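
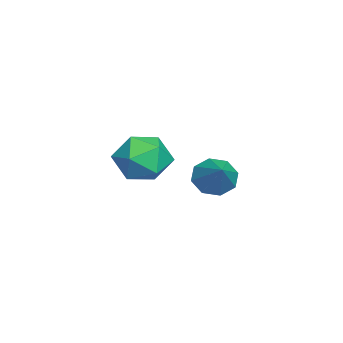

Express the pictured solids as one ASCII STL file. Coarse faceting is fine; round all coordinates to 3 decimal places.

solid 
facet normal -0.966 0.061 0.251
outer loop
vertex -1.676 2.199 3.488
vertex -1.599 1.614 3.927
vertex -1.487 2.29 4.193
endloop
endfacet
facet normal -0.701 0.707 0.097
outer loop
vertex -1.676 2.199 3.488
vertex -1.487 2.29 4.193
vertex -1.157 2.689 3.67
endloop
endfacet
facet normal -0.449 0.688 -0.570
outer loop
vertex -1.676 2.199 3.488
vertex -1.157 2.689 3.67
vertex -1.066 2.259 3.08
endloop
endfacet
facet normal -0.558 0.031 -0.829
outer loop
vertex -1.676 2.199 3.488
vertex -1.066 2.259 3.08
vertex -1.339 1.594 3.239
endloop
endfacet
facet normal -0.877 -0.357 -0.321
outer loop
vertex -1.676 2.199 3.488
vertex -1.339 1.594 3.239
vertex -1.599 1.614 3.927
endloop
endfacet
facet normal -0.153 0.830 0.536
outer loop
vertex -1.157 2.689 3.67
vertex -1.487 2.29 4.193
vertex -0.761 2.406 4.221
endloop
endfacet
facet normal -0.582 -0.213 0.785
outer loop
vertex -1.487 2.29 4.193
vertex -1.599 1.614 3.927
vertex -1.034 1.741 4.38
endloop
endfacet
facet normal -0.439 -0.887 -0.140
outer loop
vertex -1.599 1.614 3.927
vertex -1.339 1.594 3.239
vertex -0.943 1.311 3.79
endloop
endfacet
facet normal 0.079 -0.262 -0.962
outer loop
vertex -1.339 1.594 3.239
vertex -1.066 2.259 3.08
vertex -0.613 1.71 3.267
endloop
endfacet
facet normal 0.256 0.800 -0.543
outer loop
vertex -1.066 2.259 3.08
vertex -1.157 2.689 3.67
vertex -0.501 2.386 3.533
endloop
endfacet
facet normal 0.558 -0.031 0.829
outer loop
vertex -0.424 1.801 3.972
vertex -0.761 2.406 4.221
vertex -1.034 1.741 4.38
endloop
endfacet
facet normal 0.449 -0.688 0.570
outer loop
vertex -0.424 1.801 3.972
vertex -1.034 1.741 4.38
vertex -0.943 1.311 3.79
endloop
endfacet
facet normal 0.701 -0.707 -0.097
outer loop
vertex -0.424 1.801 3.972
vertex -0.943 1.311 3.79
vertex -0.613 1.71 3.267
endloop
endfacet
facet normal 0.966 -0.061 -0.251
outer loop
vertex -0.424 1.801 3.972
vertex -0.613 1.71 3.267
vertex -0.501 2.386 3.533
endloop
endfacet
facet normal 0.877 0.357 0.321
outer loop
vertex -0.424 1.801 3.972
vertex -0.501 2.386 3.533
vertex -0.761 2.406 4.221
endloop
endfacet
facet normal -0.079 0.262 0.962
outer loop
vertex -1.034 1.741 4.38
vertex -0.761 2.406 4.221
vertex -1.487 2.29 4.193
endloop
endfacet
facet normal -0.256 -0.800 0.543
outer loop
vertex -0.943 1.311 3.79
vertex -1.034 1.741 4.38
vertex -1.599 1.614 3.927
endloop
endfacet
facet normal 0.153 -0.830 -0.536
outer loop
vertex -0.613 1.71 3.267
vertex -0.943 1.311 3.79
vertex -1.339 1.594 3.239
endloop
endfacet
facet normal 0.582 0.213 -0.785
outer loop
vertex -0.501 2.386 3.533
vertex -0.613 1.71 3.267
vertex -1.066 2.259 3.08
endloop
endfacet
facet normal 0.439 0.887 0.140
outer loop
vertex -0.761 2.406 4.221
vertex -0.501 2.386 3.533
vertex -1.157 2.689 3.67
endloop
endfacet
facet normal -0.789 -0.227 -0.571
outer loop
vertex -3.589 3.475 1.435
vertex -3.882 3.308 1.906
vertex -3.818 3.808 1.619
endloop
endfacet
facet normal 0.632 0.659 -0.406
outer loop
vertex -3.589 3.475 1.435
vertex -3.818 3.808 1.619
vertex -2.958 3.572 2.574
endloop
endfacet
facet normal -0.790 -0.226 -0.570
outer loop
vertex -3.818 3.808 1.619
vertex -3.882 3.308 1.906
vertex -4.084 3.848 1.972
endloop
endfacet
facet normal 0.213 0.976 0.050
outer loop
vertex -3.818 3.808 1.619
vertex -4.084 3.848 1.972
vertex -2.958 3.572 2.574
endloop
endfacet
facet normal -0.790 -0.226 -0.570
outer loop
vertex -4.084 3.848 1.972
vertex -3.882 3.308 1.906
vertex -4.232 3.571 2.287
endloop
endfacet
facet normal -0.139 0.775 0.616
outer loop
vertex -4.084 3.848 1.972
vertex -4.232 3.571 2.287
vertex -2.958 3.572 2.574
endloop
endfacet
facet normal -0.790 -0.225 -0.570
outer loop
vertex -4.232 3.571 2.287
vertex -3.882 3.308 1.906
vertex -4.175 3.141 2.378
endloop
endfacet
facet normal -0.217 0.175 0.961
outer loop
vertex -4.232 3.571 2.287
vertex -4.175 3.141 2.378
vertex -2.958 3.572 2.574
endloop
endfacet
facet normal -0.790 -0.226 -0.570
outer loop
vertex -4.175 3.141 2.378
vertex -3.882 3.308 1.906
vertex -3.946 2.808 2.193
endloop
endfacet
facet normal 0.025 -0.472 0.881
outer loop
vertex -4.175 3.141 2.378
vertex -3.946 2.808 2.193
vertex -2.958 3.572 2.574
endloop
endfacet
facet normal -0.790 -0.226 -0.570
outer loop
vertex -3.946 2.808 2.193
vertex -3.882 3.308 1.906
vertex -3.68 2.768 1.84
endloop
endfacet
facet normal 0.445 -0.788 0.425
outer loop
vertex -3.946 2.808 2.193
vertex -3.68 2.768 1.84
vertex -2.958 3.572 2.574
endloop
endfacet
facet normal -0.789 -0.225 -0.571
outer loop
vertex -3.68 2.768 1.84
vertex -3.882 3.308 1.906
vertex -3.532 3.045 1.526
endloop
endfacet
facet normal 0.797 -0.587 -0.142
outer loop
vertex -3.68 2.768 1.84
vertex -3.532 3.045 1.526
vertex -2.958 3.572 2.574
endloop
endfacet
facet normal -0.789 -0.225 -0.571
outer loop
vertex -3.532 3.045 1.526
vertex -3.882 3.308 1.906
vertex -3.589 3.475 1.435
endloop
endfacet
facet normal 0.874 0.013 -0.485
outer loop
vertex -3.532 3.045 1.526
vertex -3.589 3.475 1.435
vertex -2.958 3.572 2.574
endloop
endfacet

endsolid


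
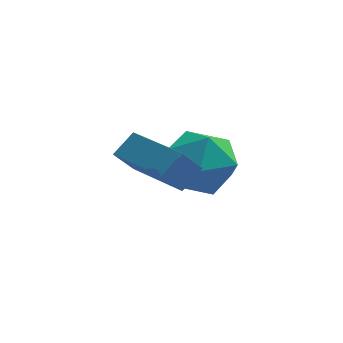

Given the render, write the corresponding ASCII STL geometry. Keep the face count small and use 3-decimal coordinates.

solid 
facet normal -0.532 0.846 0.043
outer loop
vertex 2.51 -1.029 -0.999
vertex 1.576 -1.623 -0.868
vertex 2.161 -1.3 0.024
endloop
endfacet
facet normal 0.129 0.947 0.295
outer loop
vertex 2.51 -1.029 -0.999
vertex 2.161 -1.3 0.024
vertex 3.244 -1.368 -0.231
endloop
endfacet
facet normal 0.590 0.776 -0.222
outer loop
vertex 2.51 -1.029 -0.999
vertex 3.244 -1.368 -0.231
vertex 3.328 -1.732 -1.281
endloop
endfacet
facet normal 0.216 0.569 -0.793
outer loop
vertex 2.51 -1.029 -0.999
vertex 3.328 -1.732 -1.281
vertex 2.297 -1.89 -1.675
endloop
endfacet
facet normal -0.478 0.613 -0.630
outer loop
vertex 2.51 -1.029 -0.999
vertex 2.297 -1.89 -1.675
vertex 1.576 -1.623 -0.868
endloop
endfacet
facet normal 0.228 0.496 0.838
outer loop
vertex 3.244 -1.368 -0.231
vertex 2.161 -1.3 0.024
vertex 2.763 -2.17 0.375
endloop
endfacet
facet normal -0.839 0.332 0.430
outer loop
vertex 2.161 -1.3 0.024
vertex 1.576 -1.623 -0.868
vertex 1.732 -2.328 -0.019
endloop
endfacet
facet normal -0.752 -0.045 -0.657
outer loop
vertex 1.576 -1.623 -0.868
vertex 2.297 -1.89 -1.675
vertex 1.816 -2.692 -1.069
endloop
endfacet
facet normal 0.370 -0.116 -0.922
outer loop
vertex 2.297 -1.89 -1.675
vertex 3.328 -1.732 -1.281
vertex 2.899 -2.76 -1.324
endloop
endfacet
facet normal 0.976 0.219 0.002
outer loop
vertex 3.328 -1.732 -1.281
vertex 3.244 -1.368 -0.231
vertex 3.484 -2.437 -0.432
endloop
endfacet
facet normal -0.216 -0.569 0.793
outer loop
vertex 2.55 -3.031 -0.301
vertex 2.763 -2.17 0.375
vertex 1.732 -2.328 -0.019
endloop
endfacet
facet normal -0.590 -0.776 0.222
outer loop
vertex 2.55 -3.031 -0.301
vertex 1.732 -2.328 -0.019
vertex 1.816 -2.692 -1.069
endloop
endfacet
facet normal -0.129 -0.947 -0.295
outer loop
vertex 2.55 -3.031 -0.301
vertex 1.816 -2.692 -1.069
vertex 2.899 -2.76 -1.324
endloop
endfacet
facet normal 0.532 -0.846 -0.043
outer loop
vertex 2.55 -3.031 -0.301
vertex 2.899 -2.76 -1.324
vertex 3.484 -2.437 -0.432
endloop
endfacet
facet normal 0.478 -0.613 0.630
outer loop
vertex 2.55 -3.031 -0.301
vertex 3.484 -2.437 -0.432
vertex 2.763 -2.17 0.375
endloop
endfacet
facet normal -0.370 0.116 0.922
outer loop
vertex 1.732 -2.328 -0.019
vertex 2.763 -2.17 0.375
vertex 2.161 -1.3 0.024
endloop
endfacet
facet normal -0.976 -0.219 -0.002
outer loop
vertex 1.816 -2.692 -1.069
vertex 1.732 -2.328 -0.019
vertex 1.576 -1.623 -0.868
endloop
endfacet
facet normal -0.228 -0.496 -0.838
outer loop
vertex 2.899 -2.76 -1.324
vertex 1.816 -2.692 -1.069
vertex 2.297 -1.89 -1.675
endloop
endfacet
facet normal 0.839 -0.332 -0.430
outer loop
vertex 3.484 -2.437 -0.432
vertex 2.899 -2.76 -1.324
vertex 3.328 -1.732 -1.281
endloop
endfacet
facet normal 0.752 0.045 0.657
outer loop
vertex 2.763 -2.17 0.375
vertex 3.484 -2.437 -0.432
vertex 3.244 -1.368 -0.231
endloop
endfacet
facet normal -0.556 -0.575 -0.600
outer loop
vertex 1.767 -5.107 0.922
vertex 0.509 -3.537 0.583
vertex 2.235 -4.874 0.265
endloop
endfacet
facet normal 0.616 -0.770 0.166
outer loop
vertex 2.691 -4.403 0.757
vertex 1.767 -5.107 0.922
vertex 2.235 -4.874 0.265
endloop
endfacet
facet normal -0.556 -0.575 -0.600
outer loop
vertex 2.235 -4.874 0.265
vertex 0.509 -3.537 0.583
vertex 0.977 -3.304 -0.074
endloop
endfacet
facet normal 0.557 0.278 -0.782
outer loop
vertex 0.977 -3.304 -0.074
vertex 2.691 -4.403 0.757
vertex 2.235 -4.874 0.265
endloop
endfacet
facet normal -0.557 -0.278 0.782
outer loop
vertex 1.767 -5.107 0.922
vertex 0.965 -3.066 1.075
vertex 0.509 -3.537 0.583
endloop
endfacet
facet normal 0.616 -0.770 0.166
outer loop
vertex 2.223 -4.636 1.414
vertex 1.767 -5.107 0.922
vertex 2.691 -4.403 0.757
endloop
endfacet
facet normal -0.557 -0.278 0.782
outer loop
vertex 2.223 -4.636 1.414
vertex 0.965 -3.066 1.075
vertex 1.767 -5.107 0.922
endloop
endfacet
facet normal -0.616 0.770 -0.166
outer loop
vertex 0.509 -3.537 0.583
vertex 0.965 -3.066 1.075
vertex 0.977 -3.304 -0.074
endloop
endfacet
facet normal 0.557 0.278 -0.782
outer loop
vertex 1.433 -2.833 0.418
vertex 2.691 -4.403 0.757
vertex 0.977 -3.304 -0.074
endloop
endfacet
facet normal -0.616 0.770 -0.166
outer loop
vertex 0.977 -3.304 -0.074
vertex 0.965 -3.066 1.075
vertex 1.433 -2.833 0.418
endloop
endfacet
facet normal 0.556 0.575 0.600
outer loop
vertex 1.433 -2.833 0.418
vertex 2.223 -4.636 1.414
vertex 2.691 -4.403 0.757
endloop
endfacet
facet normal 0.556 0.575 0.600
outer loop
vertex 0.965 -3.066 1.075
vertex 2.223 -4.636 1.414
vertex 1.433 -2.833 0.418
endloop
endfacet

endsolid


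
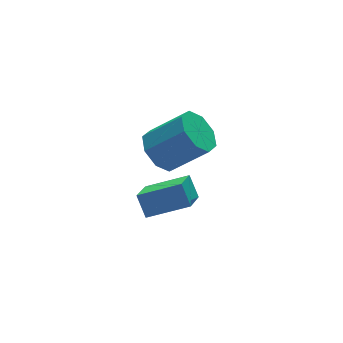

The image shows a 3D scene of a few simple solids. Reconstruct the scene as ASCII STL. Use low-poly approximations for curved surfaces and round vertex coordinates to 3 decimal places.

solid 
facet normal -0.629 0.402 -0.666
outer loop
vertex 1.882 3.204 0.397
vertex 1.221 2.358 0.511
vertex 1.323 3.318 0.994
endloop
endfacet
facet normal 0.382 0.905 0.185
outer loop
vertex 1.882 3.204 0.397
vertex 1.323 3.318 0.994
vertex 3.221 2.348 1.815
endloop
endfacet
facet normal 0.383 0.905 0.185
outer loop
vertex 3.221 2.348 1.815
vertex 1.323 3.318 0.994
vertex 2.661 2.463 2.412
endloop
endfacet
facet normal 0.628 -0.402 0.667
outer loop
vertex 3.221 2.348 1.815
vertex 2.661 2.463 2.412
vertex 2.559 1.502 1.929
endloop
endfacet
facet normal -0.628 0.402 -0.666
outer loop
vertex 1.323 3.318 0.994
vertex 1.221 2.358 0.511
vertex 0.703 2.87 1.308
endloop
endfacet
facet normal -0.208 0.738 0.642
outer loop
vertex 1.323 3.318 0.994
vertex 0.703 2.87 1.308
vertex 2.661 2.463 2.412
endloop
endfacet
facet normal -0.208 0.738 0.641
outer loop
vertex 2.661 2.463 2.412
vertex 0.703 2.87 1.308
vertex 2.042 2.015 2.727
endloop
endfacet
facet normal 0.629 -0.401 0.666
outer loop
vertex 2.661 2.463 2.412
vertex 2.042 2.015 2.727
vertex 2.559 1.502 1.929
endloop
endfacet
facet normal -0.629 0.401 -0.666
outer loop
vertex 0.703 2.87 1.308
vertex 1.221 2.358 0.511
vertex 0.387 2.122 1.156
endloop
endfacet
facet normal -0.677 0.139 0.723
outer loop
vertex 0.703 2.87 1.308
vertex 0.387 2.122 1.156
vertex 2.042 2.015 2.727
endloop
endfacet
facet normal -0.677 0.138 0.723
outer loop
vertex 2.042 2.015 2.727
vertex 0.387 2.122 1.156
vertex 1.726 1.266 2.574
endloop
endfacet
facet normal 0.629 -0.401 0.666
outer loop
vertex 2.042 2.015 2.727
vertex 1.726 1.266 2.574
vertex 2.559 1.502 1.929
endloop
endfacet
facet normal -0.629 0.402 -0.666
outer loop
vertex 0.387 2.122 1.156
vertex 1.221 2.358 0.511
vertex 0.559 1.512 0.625
endloop
endfacet
facet normal -0.749 -0.542 0.380
outer loop
vertex 0.387 2.122 1.156
vertex 0.559 1.512 0.625
vertex 1.726 1.266 2.574
endloop
endfacet
facet normal -0.749 -0.542 0.380
outer loop
vertex 1.726 1.266 2.574
vertex 0.559 1.512 0.625
vertex 1.898 0.656 2.043
endloop
endfacet
facet normal 0.629 -0.402 0.665
outer loop
vertex 1.726 1.266 2.574
vertex 1.898 0.656 2.043
vertex 2.559 1.502 1.929
endloop
endfacet
facet normal -0.628 0.402 -0.667
outer loop
vertex 0.559 1.512 0.625
vertex 1.221 2.358 0.511
vertex 1.119 1.397 0.028
endloop
endfacet
facet normal -0.383 -0.905 -0.185
outer loop
vertex 0.559 1.512 0.625
vertex 1.119 1.397 0.028
vertex 1.898 0.656 2.043
endloop
endfacet
facet normal -0.382 -0.905 -0.185
outer loop
vertex 1.898 0.656 2.043
vertex 1.119 1.397 0.028
vertex 2.457 0.542 1.446
endloop
endfacet
facet normal 0.629 -0.402 0.666
outer loop
vertex 1.898 0.656 2.043
vertex 2.457 0.542 1.446
vertex 2.559 1.502 1.929
endloop
endfacet
facet normal -0.629 0.401 -0.666
outer loop
vertex 1.119 1.397 0.028
vertex 1.221 2.358 0.511
vertex 1.738 1.845 -0.287
endloop
endfacet
facet normal 0.208 -0.738 -0.641
outer loop
vertex 1.119 1.397 0.028
vertex 1.738 1.845 -0.287
vertex 2.457 0.542 1.446
endloop
endfacet
facet normal 0.209 -0.738 -0.642
outer loop
vertex 2.457 0.542 1.446
vertex 1.738 1.845 -0.287
vertex 3.077 0.99 1.132
endloop
endfacet
facet normal 0.628 -0.402 0.666
outer loop
vertex 2.457 0.542 1.446
vertex 3.077 0.99 1.132
vertex 2.559 1.502 1.929
endloop
endfacet
facet normal -0.629 0.401 -0.666
outer loop
vertex 1.738 1.845 -0.287
vertex 1.221 2.358 0.511
vertex 2.054 2.594 -0.134
endloop
endfacet
facet normal 0.677 -0.138 -0.723
outer loop
vertex 1.738 1.845 -0.287
vertex 2.054 2.594 -0.134
vertex 3.077 0.99 1.132
endloop
endfacet
facet normal 0.677 -0.139 -0.723
outer loop
vertex 3.077 0.99 1.132
vertex 2.054 2.594 -0.134
vertex 3.393 1.738 1.284
endloop
endfacet
facet normal 0.629 -0.401 0.666
outer loop
vertex 3.077 0.99 1.132
vertex 3.393 1.738 1.284
vertex 2.559 1.502 1.929
endloop
endfacet
facet normal -0.629 0.402 -0.665
outer loop
vertex 2.054 2.594 -0.134
vertex 1.221 2.358 0.511
vertex 1.882 3.204 0.397
endloop
endfacet
facet normal 0.749 0.542 -0.380
outer loop
vertex 2.054 2.594 -0.134
vertex 1.882 3.204 0.397
vertex 3.393 1.738 1.284
endloop
endfacet
facet normal 0.749 0.542 -0.380
outer loop
vertex 3.393 1.738 1.284
vertex 1.882 3.204 0.397
vertex 3.221 2.348 1.815
endloop
endfacet
facet normal 0.629 -0.402 0.666
outer loop
vertex 3.393 1.738 1.284
vertex 3.221 2.348 1.815
vertex 2.559 1.502 1.929
endloop
endfacet
facet normal -0.800 0.451 -0.395
outer loop
vertex 0.308 1.952 -3.335
vertex 0.296 2.698 -2.46
vertex 1.267 2.933 -4.158
endloop
endfacet
facet normal 0.010 -0.649 -0.761
outer loop
vertex 2.884 2.022 -3.36
vertex 0.308 1.952 -3.335
vertex 1.267 2.933 -4.158
endloop
endfacet
facet normal -0.800 0.451 -0.395
outer loop
vertex 1.267 2.933 -4.158
vertex 0.296 2.698 -2.46
vertex 1.255 3.679 -3.283
endloop
endfacet
facet normal 0.599 0.613 -0.515
outer loop
vertex 1.255 3.679 -3.283
vertex 2.884 2.022 -3.36
vertex 1.267 2.933 -4.158
endloop
endfacet
facet normal -0.599 -0.613 0.515
outer loop
vertex 0.308 1.952 -3.335
vertex 1.913 1.787 -1.662
vertex 0.296 2.698 -2.46
endloop
endfacet
facet normal 0.010 -0.649 -0.761
outer loop
vertex 1.925 1.041 -2.537
vertex 0.308 1.952 -3.335
vertex 2.884 2.022 -3.36
endloop
endfacet
facet normal -0.599 -0.613 0.515
outer loop
vertex 1.925 1.041 -2.537
vertex 1.913 1.787 -1.662
vertex 0.308 1.952 -3.335
endloop
endfacet
facet normal -0.010 0.649 0.761
outer loop
vertex 0.296 2.698 -2.46
vertex 1.913 1.787 -1.662
vertex 1.255 3.679 -3.283
endloop
endfacet
facet normal 0.599 0.613 -0.515
outer loop
vertex 2.872 2.768 -2.485
vertex 2.884 2.022 -3.36
vertex 1.255 3.679 -3.283
endloop
endfacet
facet normal -0.010 0.649 0.761
outer loop
vertex 1.255 3.679 -3.283
vertex 1.913 1.787 -1.662
vertex 2.872 2.768 -2.485
endloop
endfacet
facet normal 0.800 -0.451 0.395
outer loop
vertex 2.872 2.768 -2.485
vertex 1.925 1.041 -2.537
vertex 2.884 2.022 -3.36
endloop
endfacet
facet normal 0.800 -0.451 0.395
outer loop
vertex 1.913 1.787 -1.662
vertex 1.925 1.041 -2.537
vertex 2.872 2.768 -2.485
endloop
endfacet

endsolid


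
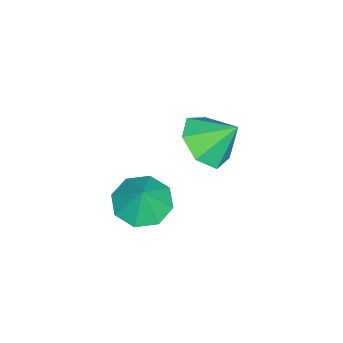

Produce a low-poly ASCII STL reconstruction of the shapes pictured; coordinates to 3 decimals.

solid 
facet normal -0.390 -0.146 -0.909
outer loop
vertex 2.869 -0.721 0.499
vertex 2.027 -0.766 0.867
vertex 2.556 -0.091 0.532
endloop
endfacet
facet normal 0.871 0.419 0.255
outer loop
vertex 2.869 -0.721 0.499
vertex 2.556 -0.091 0.532
vertex 2.433 -0.614 1.813
endloop
endfacet
facet normal -0.390 -0.145 -0.909
outer loop
vertex 2.556 -0.091 0.532
vertex 2.027 -0.766 0.867
vertex 1.933 0.143 0.762
endloop
endfacet
facet normal 0.444 0.814 0.375
outer loop
vertex 2.556 -0.091 0.532
vertex 1.933 0.143 0.762
vertex 2.433 -0.614 1.813
endloop
endfacet
facet normal -0.390 -0.145 -0.909
outer loop
vertex 1.933 0.143 0.762
vertex 2.027 -0.766 0.867
vertex 1.365 -0.154 1.053
endloop
endfacet
facet normal -0.097 0.785 0.612
outer loop
vertex 1.933 0.143 0.762
vertex 1.365 -0.154 1.053
vertex 2.433 -0.614 1.813
endloop
endfacet
facet normal -0.391 -0.146 -0.909
outer loop
vertex 1.365 -0.154 1.053
vertex 2.027 -0.766 0.867
vertex 1.185 -0.81 1.236
endloop
endfacet
facet normal -0.438 0.351 0.828
outer loop
vertex 1.365 -0.154 1.053
vertex 1.185 -0.81 1.236
vertex 2.433 -0.614 1.813
endloop
endfacet
facet normal -0.391 -0.145 -0.909
outer loop
vertex 1.185 -0.81 1.236
vertex 2.027 -0.766 0.867
vertex 1.498 -1.44 1.202
endloop
endfacet
facet normal -0.377 -0.236 0.896
outer loop
vertex 1.185 -0.81 1.236
vertex 1.498 -1.44 1.202
vertex 2.433 -0.614 1.813
endloop
endfacet
facet normal -0.390 -0.145 -0.909
outer loop
vertex 1.498 -1.44 1.202
vertex 2.027 -0.766 0.867
vertex 2.121 -1.675 0.972
endloop
endfacet
facet normal 0.049 -0.629 0.776
outer loop
vertex 1.498 -1.44 1.202
vertex 2.121 -1.675 0.972
vertex 2.433 -0.614 1.813
endloop
endfacet
facet normal -0.390 -0.145 -0.909
outer loop
vertex 2.121 -1.675 0.972
vertex 2.027 -0.766 0.867
vertex 2.689 -1.377 0.681
endloop
endfacet
facet normal 0.591 -0.601 0.538
outer loop
vertex 2.121 -1.675 0.972
vertex 2.689 -1.377 0.681
vertex 2.433 -0.614 1.813
endloop
endfacet
facet normal -0.390 -0.145 -0.909
outer loop
vertex 2.689 -1.377 0.681
vertex 2.027 -0.766 0.867
vertex 2.869 -0.721 0.499
endloop
endfacet
facet normal 0.932 -0.166 0.323
outer loop
vertex 2.689 -1.377 0.681
vertex 2.869 -0.721 0.499
vertex 2.433 -0.614 1.813
endloop
endfacet
facet normal 0.075 -0.708 -0.702
outer loop
vertex -0.534 -0.385 1.588
vertex -1.099 0.182 0.956
vertex -0.086 0.176 1.07
endloop
endfacet
facet normal 0.668 0.141 0.731
outer loop
vertex -0.534 -0.385 1.588
vertex -0.086 0.176 1.07
vertex -1.201 1.138 1.904
endloop
endfacet
facet normal 0.075 -0.707 -0.703
outer loop
vertex -0.086 0.176 1.07
vertex -1.099 0.182 0.956
vertex -0.401 0.742 0.467
endloop
endfacet
facet normal 0.728 0.647 0.227
outer loop
vertex -0.086 0.176 1.07
vertex -0.401 0.742 0.467
vertex -1.201 1.138 1.904
endloop
endfacet
facet normal 0.076 -0.708 -0.702
outer loop
vertex -0.401 0.742 0.467
vertex -1.099 0.182 0.956
vertex -1.242 0.886 0.231
endloop
endfacet
facet normal 0.208 0.967 -0.151
outer loop
vertex -0.401 0.742 0.467
vertex -1.242 0.886 0.231
vertex -1.201 1.138 1.904
endloop
endfacet
facet normal 0.075 -0.708 -0.702
outer loop
vertex -1.242 0.886 0.231
vertex -1.099 0.182 0.956
vertex -1.976 0.5 0.542
endloop
endfacet
facet normal -0.501 0.858 -0.117
outer loop
vertex -1.242 0.886 0.231
vertex -1.976 0.5 0.542
vertex -1.201 1.138 1.904
endloop
endfacet
facet normal 0.075 -0.708 -0.702
outer loop
vertex -1.976 0.5 0.542
vertex -1.099 0.182 0.956
vertex -2.05 -0.125 1.164
endloop
endfacet
facet normal -0.864 0.403 0.302
outer loop
vertex -1.976 0.5 0.542
vertex -2.05 -0.125 1.164
vertex -1.201 1.138 1.904
endloop
endfacet
facet normal 0.075 -0.708 -0.703
outer loop
vertex -2.05 -0.125 1.164
vertex -1.099 0.182 0.956
vertex -1.408 -0.519 1.629
endloop
endfacet
facet normal -0.608 -0.056 0.792
outer loop
vertex -2.05 -0.125 1.164
vertex -1.408 -0.519 1.629
vertex -1.201 1.138 1.904
endloop
endfacet
facet normal 0.076 -0.708 -0.702
outer loop
vertex -1.408 -0.519 1.629
vertex -1.099 0.182 0.956
vertex -0.534 -0.385 1.588
endloop
endfacet
facet normal 0.072 -0.172 0.982
outer loop
vertex -1.408 -0.519 1.629
vertex -0.534 -0.385 1.588
vertex -1.201 1.138 1.904
endloop
endfacet

endsolid


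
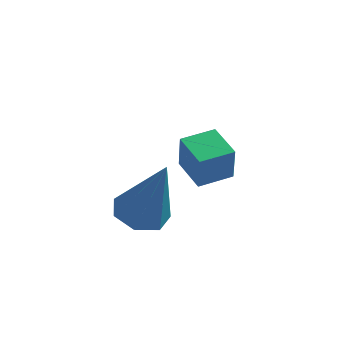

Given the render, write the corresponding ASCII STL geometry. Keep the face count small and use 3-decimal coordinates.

solid 
facet normal -0.340 0.107 -0.934
outer loop
vertex 3.034 -1.672 -0.72
vertex 2.429 -1.224 -0.448
vertex 3.156 -0.989 -0.686
endloop
endfacet
facet normal 0.984 -0.174 -0.042
outer loop
vertex 3.034 -1.672 -0.72
vertex 3.156 -0.989 -0.686
vertex 3.171 -1.456 1.588
endloop
endfacet
facet normal -0.340 0.106 -0.934
outer loop
vertex 3.156 -0.989 -0.686
vertex 2.429 -1.224 -0.448
vertex 2.731 -0.483 -0.474
endloop
endfacet
facet normal 0.784 0.609 0.120
outer loop
vertex 3.156 -0.989 -0.686
vertex 2.731 -0.483 -0.474
vertex 3.171 -1.456 1.588
endloop
endfacet
facet normal -0.341 0.106 -0.934
outer loop
vertex 2.731 -0.483 -0.474
vertex 2.429 -1.224 -0.448
vertex 2.079 -0.535 -0.242
endloop
endfacet
facet normal 0.074 0.908 0.413
outer loop
vertex 2.731 -0.483 -0.474
vertex 2.079 -0.535 -0.242
vertex 3.171 -1.456 1.588
endloop
endfacet
facet normal -0.339 0.107 -0.935
outer loop
vertex 2.079 -0.535 -0.242
vertex 2.429 -1.224 -0.448
vertex 1.69 -1.105 -0.166
endloop
endfacet
facet normal -0.611 0.499 0.615
outer loop
vertex 2.079 -0.535 -0.242
vertex 1.69 -1.105 -0.166
vertex 3.171 -1.456 1.588
endloop
endfacet
facet normal -0.340 0.106 -0.935
outer loop
vertex 1.69 -1.105 -0.166
vertex 2.429 -1.224 -0.448
vertex 1.858 -1.764 -0.302
endloop
endfacet
facet normal -0.756 -0.312 0.576
outer loop
vertex 1.69 -1.105 -0.166
vertex 1.858 -1.764 -0.302
vertex 3.171 -1.456 1.588
endloop
endfacet
facet normal -0.340 0.107 -0.934
outer loop
vertex 1.858 -1.764 -0.302
vertex 2.429 -1.224 -0.448
vertex 2.456 -2.017 -0.549
endloop
endfacet
facet normal -0.252 -0.912 0.324
outer loop
vertex 1.858 -1.764 -0.302
vertex 2.456 -2.017 -0.549
vertex 3.171 -1.456 1.588
endloop
endfacet
facet normal -0.340 0.107 -0.934
outer loop
vertex 2.456 -2.017 -0.549
vertex 2.429 -1.224 -0.448
vertex 3.034 -1.672 -0.72
endloop
endfacet
facet normal 0.522 -0.851 0.049
outer loop
vertex 2.456 -2.017 -0.549
vertex 3.034 -1.672 -0.72
vertex 3.171 -1.456 1.588
endloop
endfacet
facet normal -0.635 0.753 0.172
outer loop
vertex 2.838 1.483 0.552
vertex 3.654 2.157 0.615
vertex 2.762 1.682 -0.598
endloop
endfacet
facet normal -0.770 -0.635 -0.059
outer loop
vertex 3.486 0.823 -0.795
vertex 2.838 1.483 0.552
vertex 2.762 1.682 -0.598
endloop
endfacet
facet normal -0.635 0.753 0.172
outer loop
vertex 2.762 1.682 -0.598
vertex 3.654 2.157 0.615
vertex 3.578 2.356 -0.536
endloop
endfacet
facet normal -0.066 0.170 -0.983
outer loop
vertex 3.578 2.356 -0.536
vertex 3.486 0.823 -0.795
vertex 2.762 1.682 -0.598
endloop
endfacet
facet normal 0.065 -0.171 0.983
outer loop
vertex 2.838 1.483 0.552
vertex 4.378 1.298 0.418
vertex 3.654 2.157 0.615
endloop
endfacet
facet normal -0.770 -0.635 -0.059
outer loop
vertex 3.562 0.624 0.356
vertex 2.838 1.483 0.552
vertex 3.486 0.823 -0.795
endloop
endfacet
facet normal 0.065 -0.169 0.983
outer loop
vertex 3.562 0.624 0.356
vertex 4.378 1.298 0.418
vertex 2.838 1.483 0.552
endloop
endfacet
facet normal 0.770 0.635 0.059
outer loop
vertex 3.654 2.157 0.615
vertex 4.378 1.298 0.418
vertex 3.578 2.356 -0.536
endloop
endfacet
facet normal -0.065 0.170 -0.983
outer loop
vertex 4.302 1.497 -0.732
vertex 3.486 0.823 -0.795
vertex 3.578 2.356 -0.536
endloop
endfacet
facet normal 0.770 0.635 0.059
outer loop
vertex 3.578 2.356 -0.536
vertex 4.378 1.298 0.418
vertex 4.302 1.497 -0.732
endloop
endfacet
facet normal 0.635 -0.753 -0.172
outer loop
vertex 4.302 1.497 -0.732
vertex 3.562 0.624 0.356
vertex 3.486 0.823 -0.795
endloop
endfacet
facet normal 0.635 -0.753 -0.172
outer loop
vertex 4.378 1.298 0.418
vertex 3.562 0.624 0.356
vertex 4.302 1.497 -0.732
endloop
endfacet

endsolid


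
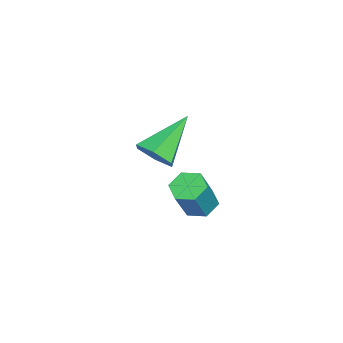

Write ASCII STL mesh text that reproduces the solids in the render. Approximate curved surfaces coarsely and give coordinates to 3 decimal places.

solid 
facet normal 0.695 -0.410 -0.590
outer loop
vertex -2.621 0.774 -3.205
vertex -3.203 0.665 -3.815
vertex -2.751 1.384 -3.782
endloop
endfacet
facet normal 0.435 0.666 0.606
outer loop
vertex -2.621 0.774 -3.205
vertex -2.751 1.384 -3.782
vertex -4.677 1.535 -2.565
endloop
endfacet
facet normal 0.696 -0.410 -0.589
outer loop
vertex -2.751 1.384 -3.782
vertex -3.203 0.665 -3.815
vertex -3.332 1.275 -4.392
endloop
endfacet
facet normal -0.021 0.987 -0.156
outer loop
vertex -2.751 1.384 -3.782
vertex -3.332 1.275 -4.392
vertex -4.677 1.535 -2.565
endloop
endfacet
facet normal 0.696 -0.410 -0.589
outer loop
vertex -3.332 1.275 -4.392
vertex -3.203 0.665 -3.815
vertex -3.784 0.556 -4.425
endloop
endfacet
facet normal -0.684 0.456 -0.569
outer loop
vertex -3.332 1.275 -4.392
vertex -3.784 0.556 -4.425
vertex -4.677 1.535 -2.565
endloop
endfacet
facet normal 0.696 -0.410 -0.589
outer loop
vertex -3.784 0.556 -4.425
vertex -3.203 0.665 -3.815
vertex -3.655 -0.054 -3.848
endloop
endfacet
facet normal -0.892 -0.396 -0.220
outer loop
vertex -3.784 0.556 -4.425
vertex -3.655 -0.054 -3.848
vertex -4.677 1.535 -2.565
endloop
endfacet
facet normal 0.695 -0.410 -0.590
outer loop
vertex -3.655 -0.054 -3.848
vertex -3.203 0.665 -3.815
vertex -3.073 0.055 -3.238
endloop
endfacet
facet normal -0.435 -0.718 0.543
outer loop
vertex -3.655 -0.054 -3.848
vertex -3.073 0.055 -3.238
vertex -4.677 1.535 -2.565
endloop
endfacet
facet normal 0.695 -0.410 -0.590
outer loop
vertex -3.073 0.055 -3.238
vertex -3.203 0.665 -3.815
vertex -2.621 0.774 -3.205
endloop
endfacet
facet normal 0.228 -0.187 0.955
outer loop
vertex -3.073 0.055 -3.238
vertex -2.621 0.774 -3.205
vertex -4.677 1.535 -2.565
endloop
endfacet
facet normal -0.499 0.141 -0.855
outer loop
vertex 0.193 2.615 -4.164
vertex -0.292 2.934 -3.828
vertex 0.228 3.278 -4.075
endloop
endfacet
facet normal 0.865 0.022 -0.501
outer loop
vertex 0.193 2.615 -4.164
vertex 0.228 3.278 -4.075
vertex 0.996 2.388 -2.787
endloop
endfacet
facet normal 0.865 0.022 -0.501
outer loop
vertex 0.996 2.388 -2.787
vertex 0.228 3.278 -4.075
vertex 1.031 3.051 -2.698
endloop
endfacet
facet normal 0.499 -0.141 0.855
outer loop
vertex 0.996 2.388 -2.787
vertex 1.031 3.051 -2.698
vertex 0.512 2.706 -2.452
endloop
endfacet
facet normal -0.499 0.141 -0.855
outer loop
vertex 0.228 3.278 -4.075
vertex -0.292 2.934 -3.828
vertex -0.257 3.597 -3.739
endloop
endfacet
facet normal 0.477 0.868 -0.135
outer loop
vertex 0.228 3.278 -4.075
vertex -0.257 3.597 -3.739
vertex 1.031 3.051 -2.698
endloop
endfacet
facet normal 0.477 0.868 -0.135
outer loop
vertex 1.031 3.051 -2.698
vertex -0.257 3.597 -3.739
vertex 0.546 3.37 -2.363
endloop
endfacet
facet normal 0.499 -0.140 0.855
outer loop
vertex 1.031 3.051 -2.698
vertex 0.546 3.37 -2.363
vertex 0.512 2.706 -2.452
endloop
endfacet
facet normal -0.499 0.141 -0.855
outer loop
vertex -0.257 3.597 -3.739
vertex -0.292 2.934 -3.828
vertex -0.776 3.252 -3.493
endloop
endfacet
facet normal -0.388 0.846 0.366
outer loop
vertex -0.257 3.597 -3.739
vertex -0.776 3.252 -3.493
vertex 0.546 3.37 -2.363
endloop
endfacet
facet normal -0.388 0.846 0.366
outer loop
vertex 0.546 3.37 -2.363
vertex -0.776 3.252 -3.493
vertex 0.027 3.025 -2.116
endloop
endfacet
facet normal 0.500 -0.140 0.855
outer loop
vertex 0.546 3.37 -2.363
vertex 0.027 3.025 -2.116
vertex 0.512 2.706 -2.452
endloop
endfacet
facet normal -0.499 0.141 -0.855
outer loop
vertex -0.776 3.252 -3.493
vertex -0.292 2.934 -3.828
vertex -0.811 2.589 -3.582
endloop
endfacet
facet normal -0.865 -0.022 0.501
outer loop
vertex -0.776 3.252 -3.493
vertex -0.811 2.589 -3.582
vertex 0.027 3.025 -2.116
endloop
endfacet
facet normal -0.865 -0.022 0.501
outer loop
vertex 0.027 3.025 -2.116
vertex -0.811 2.589 -3.582
vertex -0.008 2.362 -2.205
endloop
endfacet
facet normal 0.499 -0.141 0.855
outer loop
vertex 0.027 3.025 -2.116
vertex -0.008 2.362 -2.205
vertex 0.512 2.706 -2.452
endloop
endfacet
facet normal -0.499 0.140 -0.855
outer loop
vertex -0.811 2.589 -3.582
vertex -0.292 2.934 -3.828
vertex -0.326 2.27 -3.917
endloop
endfacet
facet normal -0.478 -0.868 0.135
outer loop
vertex -0.811 2.589 -3.582
vertex -0.326 2.27 -3.917
vertex -0.008 2.362 -2.205
endloop
endfacet
facet normal -0.477 -0.868 0.135
outer loop
vertex -0.008 2.362 -2.205
vertex -0.326 2.27 -3.917
vertex 0.477 2.043 -2.541
endloop
endfacet
facet normal 0.499 -0.141 0.855
outer loop
vertex -0.008 2.362 -2.205
vertex 0.477 2.043 -2.541
vertex 0.512 2.706 -2.452
endloop
endfacet
facet normal -0.500 0.140 -0.855
outer loop
vertex -0.326 2.27 -3.917
vertex -0.292 2.934 -3.828
vertex 0.193 2.615 -4.164
endloop
endfacet
facet normal 0.388 -0.846 -0.366
outer loop
vertex -0.326 2.27 -3.917
vertex 0.193 2.615 -4.164
vertex 0.477 2.043 -2.541
endloop
endfacet
facet normal 0.389 -0.846 -0.366
outer loop
vertex 0.477 2.043 -2.541
vertex 0.193 2.615 -4.164
vertex 0.996 2.388 -2.787
endloop
endfacet
facet normal 0.499 -0.141 0.855
outer loop
vertex 0.477 2.043 -2.541
vertex 0.996 2.388 -2.787
vertex 0.512 2.706 -2.452
endloop
endfacet

endsolid


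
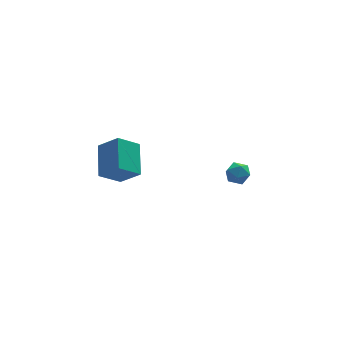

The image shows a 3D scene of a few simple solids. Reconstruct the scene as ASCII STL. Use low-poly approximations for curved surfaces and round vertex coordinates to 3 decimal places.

solid 
facet normal -0.785 -0.109 0.610
outer loop
vertex -3.234 -0.362 2.896
vertex -4.072 0.34 1.943
vertex -3.666 -2.038 2.041
endloop
endfacet
facet normal 0.578 -0.484 0.657
outer loop
vertex -2.528 -1.88 1.157
vertex -3.234 -0.362 2.896
vertex -3.666 -2.038 2.041
endloop
endfacet
facet normal -0.785 -0.109 0.610
outer loop
vertex -3.666 -2.038 2.041
vertex -4.072 0.34 1.943
vertex -4.504 -1.336 1.088
endloop
endfacet
facet normal -0.224 -0.868 -0.443
outer loop
vertex -4.504 -1.336 1.088
vertex -2.528 -1.88 1.157
vertex -3.666 -2.038 2.041
endloop
endfacet
facet normal 0.224 0.868 0.443
outer loop
vertex -3.234 -0.362 2.896
vertex -2.934 0.498 1.059
vertex -4.072 0.34 1.943
endloop
endfacet
facet normal 0.578 -0.484 0.657
outer loop
vertex -2.096 -0.204 2.012
vertex -3.234 -0.362 2.896
vertex -2.528 -1.88 1.157
endloop
endfacet
facet normal 0.224 0.868 0.443
outer loop
vertex -2.096 -0.204 2.012
vertex -2.934 0.498 1.059
vertex -3.234 -0.362 2.896
endloop
endfacet
facet normal -0.578 0.484 -0.657
outer loop
vertex -4.072 0.34 1.943
vertex -2.934 0.498 1.059
vertex -4.504 -1.336 1.088
endloop
endfacet
facet normal -0.224 -0.868 -0.443
outer loop
vertex -3.366 -1.178 0.204
vertex -2.528 -1.88 1.157
vertex -4.504 -1.336 1.088
endloop
endfacet
facet normal -0.578 0.484 -0.657
outer loop
vertex -4.504 -1.336 1.088
vertex -2.934 0.498 1.059
vertex -3.366 -1.178 0.204
endloop
endfacet
facet normal 0.785 0.109 -0.610
outer loop
vertex -3.366 -1.178 0.204
vertex -2.096 -0.204 2.012
vertex -2.528 -1.88 1.157
endloop
endfacet
facet normal 0.785 0.109 -0.610
outer loop
vertex -2.934 0.498 1.059
vertex -2.096 -0.204 2.012
vertex -3.366 -1.178 0.204
endloop
endfacet
facet normal -0.433 -0.451 0.780
outer loop
vertex 2.661 0.315 -1.64
vertex 2.993 -0.327 -1.827
vertex 3.334 0.148 -1.363
endloop
endfacet
facet normal -0.318 0.239 0.917
outer loop
vertex 2.661 0.315 -1.64
vertex 3.334 0.148 -1.363
vertex 3.187 0.843 -1.595
endloop
endfacet
facet normal -0.660 0.622 0.421
outer loop
vertex 2.661 0.315 -1.64
vertex 3.187 0.843 -1.595
vertex 2.755 0.796 -2.203
endloop
endfacet
facet normal -0.986 0.167 -0.022
outer loop
vertex 2.661 0.315 -1.64
vertex 2.755 0.796 -2.203
vertex 2.636 0.073 -2.346
endloop
endfacet
facet normal -0.845 -0.495 0.200
outer loop
vertex 2.661 0.315 -1.64
vertex 2.636 0.073 -2.346
vertex 2.993 -0.327 -1.827
endloop
endfacet
facet normal 0.381 0.364 0.850
outer loop
vertex 3.187 0.843 -1.595
vertex 3.334 0.148 -1.363
vertex 3.844 0.527 -1.754
endloop
endfacet
facet normal 0.195 -0.753 0.628
outer loop
vertex 3.334 0.148 -1.363
vertex 2.993 -0.327 -1.827
vertex 3.725 -0.196 -1.897
endloop
endfacet
facet normal -0.472 -0.825 -0.311
outer loop
vertex 2.993 -0.327 -1.827
vertex 2.636 0.073 -2.346
vertex 3.293 -0.243 -2.505
endloop
endfacet
facet normal -0.699 0.248 -0.671
outer loop
vertex 2.636 0.073 -2.346
vertex 2.755 0.796 -2.203
vertex 3.146 0.452 -2.737
endloop
endfacet
facet normal -0.172 0.984 0.046
outer loop
vertex 2.755 0.796 -2.203
vertex 3.187 0.843 -1.595
vertex 3.487 0.927 -2.273
endloop
endfacet
facet normal 0.986 -0.167 0.022
outer loop
vertex 3.819 0.285 -2.46
vertex 3.844 0.527 -1.754
vertex 3.725 -0.196 -1.897
endloop
endfacet
facet normal 0.660 -0.622 -0.421
outer loop
vertex 3.819 0.285 -2.46
vertex 3.725 -0.196 -1.897
vertex 3.293 -0.243 -2.505
endloop
endfacet
facet normal 0.318 -0.239 -0.917
outer loop
vertex 3.819 0.285 -2.46
vertex 3.293 -0.243 -2.505
vertex 3.146 0.452 -2.737
endloop
endfacet
facet normal 0.433 0.451 -0.780
outer loop
vertex 3.819 0.285 -2.46
vertex 3.146 0.452 -2.737
vertex 3.487 0.927 -2.273
endloop
endfacet
facet normal 0.845 0.495 -0.200
outer loop
vertex 3.819 0.285 -2.46
vertex 3.487 0.927 -2.273
vertex 3.844 0.527 -1.754
endloop
endfacet
facet normal 0.699 -0.248 0.671
outer loop
vertex 3.725 -0.196 -1.897
vertex 3.844 0.527 -1.754
vertex 3.334 0.148 -1.363
endloop
endfacet
facet normal 0.172 -0.984 -0.046
outer loop
vertex 3.293 -0.243 -2.505
vertex 3.725 -0.196 -1.897
vertex 2.993 -0.327 -1.827
endloop
endfacet
facet normal -0.381 -0.364 -0.850
outer loop
vertex 3.146 0.452 -2.737
vertex 3.293 -0.243 -2.505
vertex 2.636 0.073 -2.346
endloop
endfacet
facet normal -0.195 0.753 -0.628
outer loop
vertex 3.487 0.927 -2.273
vertex 3.146 0.452 -2.737
vertex 2.755 0.796 -2.203
endloop
endfacet
facet normal 0.472 0.825 0.311
outer loop
vertex 3.844 0.527 -1.754
vertex 3.487 0.927 -2.273
vertex 3.187 0.843 -1.595
endloop
endfacet

endsolid


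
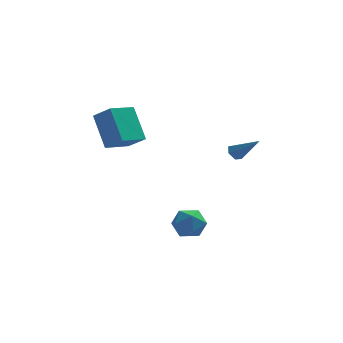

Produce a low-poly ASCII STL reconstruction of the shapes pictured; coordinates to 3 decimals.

solid 
facet normal -0.681 0.362 -0.637
outer loop
vertex 3.632 2.091 0.36
vertex 3.299 1.72 0.505
vertex 3.306 2.175 0.756
endloop
endfacet
facet normal 0.540 0.795 0.276
outer loop
vertex 3.632 2.091 0.36
vertex 3.306 2.175 0.756
vertex 4.461 1.1 1.595
endloop
endfacet
facet normal -0.679 0.362 -0.638
outer loop
vertex 3.306 2.175 0.756
vertex 3.299 1.72 0.505
vertex 2.972 1.804 0.901
endloop
endfacet
facet normal -0.169 0.487 0.857
outer loop
vertex 3.306 2.175 0.756
vertex 2.972 1.804 0.901
vertex 4.461 1.1 1.595
endloop
endfacet
facet normal -0.680 0.362 -0.638
outer loop
vertex 2.972 1.804 0.901
vertex 3.299 1.72 0.505
vertex 2.965 1.348 0.65
endloop
endfacet
facet normal -0.536 -0.401 0.743
outer loop
vertex 2.972 1.804 0.901
vertex 2.965 1.348 0.65
vertex 4.461 1.1 1.595
endloop
endfacet
facet normal -0.680 0.362 -0.637
outer loop
vertex 2.965 1.348 0.65
vertex 3.299 1.72 0.505
vertex 3.292 1.265 0.254
endloop
endfacet
facet normal -0.192 -0.980 0.047
outer loop
vertex 2.965 1.348 0.65
vertex 3.292 1.265 0.254
vertex 4.461 1.1 1.595
endloop
endfacet
facet normal -0.681 0.362 -0.637
outer loop
vertex 3.292 1.265 0.254
vertex 3.299 1.72 0.505
vertex 3.625 1.636 0.109
endloop
endfacet
facet normal 0.516 -0.671 -0.532
outer loop
vertex 3.292 1.265 0.254
vertex 3.625 1.636 0.109
vertex 4.461 1.1 1.595
endloop
endfacet
facet normal -0.681 0.362 -0.637
outer loop
vertex 3.625 1.636 0.109
vertex 3.299 1.72 0.505
vertex 3.632 2.091 0.36
endloop
endfacet
facet normal 0.882 0.217 -0.418
outer loop
vertex 3.625 1.636 0.109
vertex 3.632 2.091 0.36
vertex 4.461 1.1 1.595
endloop
endfacet
facet normal -0.704 -0.668 0.242
outer loop
vertex -2.858 2.769 3.162
vertex -3.734 3.408 2.375
vertex -2.254 1.523 1.478
endloop
endfacet
facet normal 0.654 -0.477 0.587
outer loop
vertex -1.106 2.612 1.085
vertex -2.858 2.769 3.162
vertex -2.254 1.523 1.478
endloop
endfacet
facet normal -0.704 -0.668 0.242
outer loop
vertex -2.254 1.523 1.478
vertex -3.734 3.408 2.375
vertex -3.13 2.162 0.691
endloop
endfacet
facet normal 0.277 -0.571 -0.773
outer loop
vertex -3.13 2.162 0.691
vertex -1.106 2.612 1.085
vertex -2.254 1.523 1.478
endloop
endfacet
facet normal -0.277 0.571 0.773
outer loop
vertex -2.858 2.769 3.162
vertex -2.586 4.497 1.982
vertex -3.734 3.408 2.375
endloop
endfacet
facet normal 0.654 -0.477 0.587
outer loop
vertex -1.71 3.858 2.769
vertex -2.858 2.769 3.162
vertex -1.106 2.612 1.085
endloop
endfacet
facet normal -0.277 0.571 0.773
outer loop
vertex -1.71 3.858 2.769
vertex -2.586 4.497 1.982
vertex -2.858 2.769 3.162
endloop
endfacet
facet normal -0.654 0.477 -0.587
outer loop
vertex -3.734 3.408 2.375
vertex -2.586 4.497 1.982
vertex -3.13 2.162 0.691
endloop
endfacet
facet normal 0.277 -0.571 -0.773
outer loop
vertex -1.982 3.251 0.298
vertex -1.106 2.612 1.085
vertex -3.13 2.162 0.691
endloop
endfacet
facet normal -0.654 0.477 -0.587
outer loop
vertex -3.13 2.162 0.691
vertex -2.586 4.497 1.982
vertex -1.982 3.251 0.298
endloop
endfacet
facet normal 0.704 0.668 -0.242
outer loop
vertex -1.982 3.251 0.298
vertex -1.71 3.858 2.769
vertex -1.106 2.612 1.085
endloop
endfacet
facet normal 0.704 0.668 -0.242
outer loop
vertex -2.586 4.497 1.982
vertex -1.71 3.858 2.769
vertex -1.982 3.251 0.298
endloop
endfacet
facet normal -0.685 0.655 0.319
outer loop
vertex 0.777 -1.789 -2.035
vertex 0.088 -2.387 -2.286
vertex 0.455 -2.427 -1.415
endloop
endfacet
facet normal -0.081 0.715 0.694
outer loop
vertex 0.777 -1.789 -2.035
vertex 0.455 -2.427 -1.415
vertex 1.384 -2.258 -1.481
endloop
endfacet
facet normal 0.449 0.862 0.238
outer loop
vertex 0.777 -1.789 -2.035
vertex 1.384 -2.258 -1.481
vertex 1.591 -2.114 -2.393
endloop
endfacet
facet normal 0.172 0.892 -0.419
outer loop
vertex 0.777 -1.789 -2.035
vertex 1.591 -2.114 -2.393
vertex 0.79 -2.194 -2.891
endloop
endfacet
facet normal -0.529 0.764 -0.370
outer loop
vertex 0.777 -1.789 -2.035
vertex 0.79 -2.194 -2.891
vertex 0.088 -2.387 -2.286
endloop
endfacet
facet normal 0.056 0.083 0.995
outer loop
vertex 1.384 -2.258 -1.481
vertex 0.455 -2.427 -1.415
vertex 1.07 -3.146 -1.389
endloop
endfacet
facet normal -0.922 -0.014 0.388
outer loop
vertex 0.455 -2.427 -1.415
vertex 0.088 -2.387 -2.286
vertex 0.269 -3.226 -1.887
endloop
endfacet
facet normal -0.669 0.162 -0.725
outer loop
vertex 0.088 -2.387 -2.286
vertex 0.79 -2.194 -2.891
vertex 0.476 -3.082 -2.799
endloop
endfacet
facet normal 0.464 0.368 -0.806
outer loop
vertex 0.79 -2.194 -2.891
vertex 1.591 -2.114 -2.393
vertex 1.405 -2.913 -2.865
endloop
endfacet
facet normal 0.912 0.319 0.257
outer loop
vertex 1.591 -2.114 -2.393
vertex 1.384 -2.258 -1.481
vertex 1.772 -2.953 -1.994
endloop
endfacet
facet normal -0.172 -0.892 0.419
outer loop
vertex 1.083 -3.551 -2.245
vertex 1.07 -3.146 -1.389
vertex 0.269 -3.226 -1.887
endloop
endfacet
facet normal -0.449 -0.862 -0.238
outer loop
vertex 1.083 -3.551 -2.245
vertex 0.269 -3.226 -1.887
vertex 0.476 -3.082 -2.799
endloop
endfacet
facet normal 0.081 -0.715 -0.694
outer loop
vertex 1.083 -3.551 -2.245
vertex 0.476 -3.082 -2.799
vertex 1.405 -2.913 -2.865
endloop
endfacet
facet normal 0.685 -0.655 -0.319
outer loop
vertex 1.083 -3.551 -2.245
vertex 1.405 -2.913 -2.865
vertex 1.772 -2.953 -1.994
endloop
endfacet
facet normal 0.529 -0.764 0.370
outer loop
vertex 1.083 -3.551 -2.245
vertex 1.772 -2.953 -1.994
vertex 1.07 -3.146 -1.389
endloop
endfacet
facet normal -0.464 -0.368 0.806
outer loop
vertex 0.269 -3.226 -1.887
vertex 1.07 -3.146 -1.389
vertex 0.455 -2.427 -1.415
endloop
endfacet
facet normal -0.912 -0.319 -0.257
outer loop
vertex 0.476 -3.082 -2.799
vertex 0.269 -3.226 -1.887
vertex 0.088 -2.387 -2.286
endloop
endfacet
facet normal -0.056 -0.083 -0.995
outer loop
vertex 1.405 -2.913 -2.865
vertex 0.476 -3.082 -2.799
vertex 0.79 -2.194 -2.891
endloop
endfacet
facet normal 0.922 0.014 -0.388
outer loop
vertex 1.772 -2.953 -1.994
vertex 1.405 -2.913 -2.865
vertex 1.591 -2.114 -2.393
endloop
endfacet
facet normal 0.669 -0.162 0.725
outer loop
vertex 1.07 -3.146 -1.389
vertex 1.772 -2.953 -1.994
vertex 1.384 -2.258 -1.481
endloop
endfacet

endsolid


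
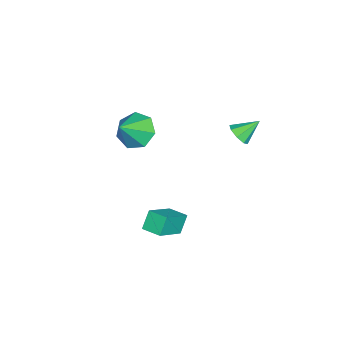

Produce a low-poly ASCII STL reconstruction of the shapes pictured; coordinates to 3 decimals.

solid 
facet normal 0.372 -0.705 -0.604
outer loop
vertex -1.286 1.009 2.047
vertex -1.771 0.993 1.767
vertex -1.295 1.285 1.719
endloop
endfacet
facet normal 0.673 0.575 0.465
outer loop
vertex -1.286 1.009 2.047
vertex -1.295 1.285 1.719
vertex -2.169 1.747 2.413
endloop
endfacet
facet normal 0.372 -0.705 -0.604
outer loop
vertex -1.295 1.285 1.719
vertex -1.771 0.993 1.767
vertex -1.583 1.39 1.419
endloop
endfacet
facet normal 0.415 0.906 -0.081
outer loop
vertex -1.295 1.285 1.719
vertex -1.583 1.39 1.419
vertex -2.169 1.747 2.413
endloop
endfacet
facet normal 0.372 -0.705 -0.603
outer loop
vertex -1.583 1.39 1.419
vertex -1.771 0.993 1.767
vertex -1.981 1.262 1.323
endloop
endfacet
facet normal -0.182 0.886 -0.426
outer loop
vertex -1.583 1.39 1.419
vertex -1.981 1.262 1.323
vertex -2.169 1.747 2.413
endloop
endfacet
facet normal 0.372 -0.705 -0.603
outer loop
vertex -1.981 1.262 1.323
vertex -1.771 0.993 1.767
vertex -2.255 0.977 1.487
endloop
endfacet
facet normal -0.767 0.527 -0.367
outer loop
vertex -1.981 1.262 1.323
vertex -2.255 0.977 1.487
vertex -2.169 1.747 2.413
endloop
endfacet
facet normal 0.372 -0.705 -0.603
outer loop
vertex -2.255 0.977 1.487
vertex -1.771 0.993 1.767
vertex -2.246 0.701 1.815
endloop
endfacet
facet normal -0.997 0.039 0.060
outer loop
vertex -2.255 0.977 1.487
vertex -2.246 0.701 1.815
vertex -2.169 1.747 2.413
endloop
endfacet
facet normal 0.372 -0.704 -0.604
outer loop
vertex -2.246 0.701 1.815
vertex -1.771 0.993 1.767
vertex -1.959 0.596 2.114
endloop
endfacet
facet normal -0.739 -0.292 0.607
outer loop
vertex -2.246 0.701 1.815
vertex -1.959 0.596 2.114
vertex -2.169 1.747 2.413
endloop
endfacet
facet normal 0.374 -0.704 -0.603
outer loop
vertex -1.959 0.596 2.114
vertex -1.771 0.993 1.767
vertex -1.561 0.724 2.211
endloop
endfacet
facet normal -0.144 -0.273 0.951
outer loop
vertex -1.959 0.596 2.114
vertex -1.561 0.724 2.211
vertex -2.169 1.747 2.413
endloop
endfacet
facet normal 0.372 -0.706 -0.603
outer loop
vertex -1.561 0.724 2.211
vertex -1.771 0.993 1.767
vertex -1.286 1.009 2.047
endloop
endfacet
facet normal 0.442 0.087 0.893
outer loop
vertex -1.561 0.724 2.211
vertex -1.286 1.009 2.047
vertex -2.169 1.747 2.413
endloop
endfacet
facet normal -0.656 0.313 -0.687
outer loop
vertex -2.671 -2.983 -0.626
vertex -3.315 -3.503 -0.248
vertex -3.1 -2.639 -0.059
endloop
endfacet
facet normal 0.779 0.580 0.238
outer loop
vertex -2.671 -2.983 -0.626
vertex -3.1 -2.639 -0.059
vertex -2.365 -3.957 0.748
endloop
endfacet
facet normal -0.655 0.313 -0.688
outer loop
vertex -3.1 -2.639 -0.059
vertex -3.315 -3.503 -0.248
vertex -3.692 -2.946 0.365
endloop
endfacet
facet normal 0.236 0.600 0.764
outer loop
vertex -3.1 -2.639 -0.059
vertex -3.692 -2.946 0.365
vertex -2.365 -3.957 0.748
endloop
endfacet
facet normal -0.656 0.312 -0.687
outer loop
vertex -3.692 -2.946 0.365
vertex -3.315 -3.503 -0.248
vertex -3.999 -3.672 0.328
endloop
endfacet
facet normal -0.240 0.052 0.969
outer loop
vertex -3.692 -2.946 0.365
vertex -3.999 -3.672 0.328
vertex -2.365 -3.957 0.748
endloop
endfacet
facet normal -0.656 0.313 -0.687
outer loop
vertex -3.999 -3.672 0.328
vertex -3.315 -3.503 -0.248
vertex -3.792 -4.271 -0.143
endloop
endfacet
facet normal -0.293 -0.652 0.700
outer loop
vertex -3.999 -3.672 0.328
vertex -3.792 -4.271 -0.143
vertex -2.365 -3.957 0.748
endloop
endfacet
facet normal -0.656 0.314 -0.687
outer loop
vertex -3.792 -4.271 -0.143
vertex -3.315 -3.503 -0.248
vertex -3.226 -4.291 -0.693
endloop
endfacet
facet normal 0.118 -0.981 0.157
outer loop
vertex -3.792 -4.271 -0.143
vertex -3.226 -4.291 -0.693
vertex -2.365 -3.957 0.748
endloop
endfacet
facet normal -0.656 0.314 -0.687
outer loop
vertex -3.226 -4.291 -0.693
vertex -3.315 -3.503 -0.248
vertex -2.727 -3.718 -0.908
endloop
endfacet
facet normal 0.682 -0.687 -0.248
outer loop
vertex -3.226 -4.291 -0.693
vertex -2.727 -3.718 -0.908
vertex -2.365 -3.957 0.748
endloop
endfacet
facet normal -0.656 0.313 -0.687
outer loop
vertex -2.727 -3.718 -0.908
vertex -3.315 -3.503 -0.248
vertex -2.671 -2.983 -0.626
endloop
endfacet
facet normal 0.977 0.007 -0.213
outer loop
vertex -2.727 -3.718 -0.908
vertex -2.671 -2.983 -0.626
vertex -2.365 -3.957 0.748
endloop
endfacet
facet normal -0.738 0.327 -0.590
outer loop
vertex 0.552 -1.262 -1.237
vertex 0.864 -0.494 -1.201
vertex 1.046 -1.428 -1.947
endloop
endfacet
facet normal -0.376 -0.926 -0.045
outer loop
vertex 2.256 -1.966 -0.979
vertex 0.552 -1.262 -1.237
vertex 1.046 -1.428 -1.947
endloop
endfacet
facet normal -0.737 0.328 -0.591
outer loop
vertex 1.046 -1.428 -1.947
vertex 0.864 -0.494 -1.201
vertex 1.358 -0.66 -1.91
endloop
endfacet
facet normal 0.561 -0.189 -0.806
outer loop
vertex 1.358 -0.66 -1.91
vertex 2.256 -1.966 -0.979
vertex 1.046 -1.428 -1.947
endloop
endfacet
facet normal -0.560 0.190 0.806
outer loop
vertex 0.552 -1.262 -1.237
vertex 2.074 -1.032 -0.233
vertex 0.864 -0.494 -1.201
endloop
endfacet
facet normal -0.376 -0.926 -0.045
outer loop
vertex 1.762 -1.8 -0.27
vertex 0.552 -1.262 -1.237
vertex 2.256 -1.966 -0.979
endloop
endfacet
facet normal -0.560 0.189 0.806
outer loop
vertex 1.762 -1.8 -0.27
vertex 2.074 -1.032 -0.233
vertex 0.552 -1.262 -1.237
endloop
endfacet
facet normal 0.376 0.926 0.045
outer loop
vertex 0.864 -0.494 -1.201
vertex 2.074 -1.032 -0.233
vertex 1.358 -0.66 -1.91
endloop
endfacet
facet normal 0.560 -0.190 -0.806
outer loop
vertex 2.568 -1.198 -0.943
vertex 2.256 -1.966 -0.979
vertex 1.358 -0.66 -1.91
endloop
endfacet
facet normal 0.376 0.926 0.045
outer loop
vertex 1.358 -0.66 -1.91
vertex 2.074 -1.032 -0.233
vertex 2.568 -1.198 -0.943
endloop
endfacet
facet normal 0.738 -0.327 0.591
outer loop
vertex 2.568 -1.198 -0.943
vertex 1.762 -1.8 -0.27
vertex 2.256 -1.966 -0.979
endloop
endfacet
facet normal 0.738 -0.328 0.590
outer loop
vertex 2.074 -1.032 -0.233
vertex 1.762 -1.8 -0.27
vertex 2.568 -1.198 -0.943
endloop
endfacet

endsolid


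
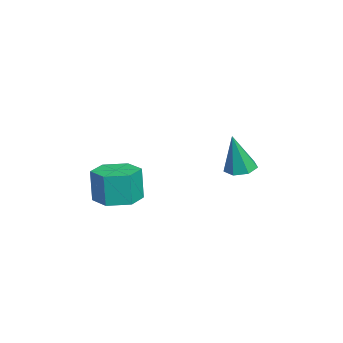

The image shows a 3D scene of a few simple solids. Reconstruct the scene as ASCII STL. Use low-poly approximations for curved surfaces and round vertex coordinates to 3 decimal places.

solid 
facet normal -0.159 0.190 -0.969
outer loop
vertex -1.045 3.25 2.394
vertex -1.719 2.951 2.446
vertex -1.518 3.655 2.551
endloop
endfacet
facet normal 0.674 0.654 0.343
outer loop
vertex -1.045 3.25 2.394
vertex -1.518 3.655 2.551
vertex -1.401 2.569 4.394
endloop
endfacet
facet normal -0.159 0.190 -0.969
outer loop
vertex -1.518 3.655 2.551
vertex -1.719 2.951 2.446
vertex -2.143 3.529 2.629
endloop
endfacet
facet normal -0.108 0.853 0.510
outer loop
vertex -1.518 3.655 2.551
vertex -2.143 3.529 2.629
vertex -1.401 2.569 4.394
endloop
endfacet
facet normal -0.159 0.190 -0.969
outer loop
vertex -2.143 3.529 2.629
vertex -1.719 2.951 2.446
vertex -2.449 2.968 2.569
endloop
endfacet
facet normal -0.771 0.365 0.522
outer loop
vertex -2.143 3.529 2.629
vertex -2.449 2.968 2.569
vertex -1.401 2.569 4.394
endloop
endfacet
facet normal -0.159 0.189 -0.969
outer loop
vertex -2.449 2.968 2.569
vertex -1.719 2.951 2.446
vertex -2.205 2.393 2.417
endloop
endfacet
facet normal -0.815 -0.444 0.371
outer loop
vertex -2.449 2.968 2.569
vertex -2.205 2.393 2.417
vertex -1.401 2.569 4.394
endloop
endfacet
facet normal -0.159 0.189 -0.969
outer loop
vertex -2.205 2.393 2.417
vertex -1.719 2.951 2.446
vertex -1.596 2.239 2.287
endloop
endfacet
facet normal -0.207 -0.963 0.170
outer loop
vertex -2.205 2.393 2.417
vertex -1.596 2.239 2.287
vertex -1.401 2.569 4.394
endloop
endfacet
facet normal -0.158 0.189 -0.969
outer loop
vertex -1.596 2.239 2.287
vertex -1.719 2.951 2.446
vertex -1.079 2.62 2.277
endloop
endfacet
facet normal 0.593 -0.802 0.071
outer loop
vertex -1.596 2.239 2.287
vertex -1.079 2.62 2.277
vertex -1.401 2.569 4.394
endloop
endfacet
facet normal -0.158 0.189 -0.969
outer loop
vertex -1.079 2.62 2.277
vertex -1.719 2.951 2.446
vertex -1.045 3.25 2.394
endloop
endfacet
facet normal 0.986 -0.081 0.148
outer loop
vertex -1.079 2.62 2.277
vertex -1.045 3.25 2.394
vertex -1.401 2.569 4.394
endloop
endfacet
facet normal 0.049 0.046 -0.998
outer loop
vertex 2.733 -2.474 2.291
vertex 1.818 -2.025 2.267
vertex 2.663 -1.457 2.334
endloop
endfacet
facet normal 0.996 0.066 0.051
outer loop
vertex 2.733 -2.474 2.291
vertex 2.663 -1.457 2.334
vertex 2.658 -2.544 3.838
endloop
endfacet
facet normal 0.996 0.067 0.052
outer loop
vertex 2.658 -2.544 3.838
vertex 2.663 -1.457 2.334
vertex 2.587 -1.527 3.88
endloop
endfacet
facet normal -0.049 -0.045 0.998
outer loop
vertex 2.658 -2.544 3.838
vertex 2.587 -1.527 3.88
vertex 1.742 -2.095 3.813
endloop
endfacet
facet normal 0.049 0.045 -0.998
outer loop
vertex 2.663 -1.457 2.334
vertex 1.818 -2.025 2.267
vertex 1.747 -1.008 2.309
endloop
endfacet
facet normal 0.438 0.897 0.062
outer loop
vertex 2.663 -1.457 2.334
vertex 1.747 -1.008 2.309
vertex 2.587 -1.527 3.88
endloop
endfacet
facet normal 0.438 0.897 0.062
outer loop
vertex 2.587 -1.527 3.88
vertex 1.747 -1.008 2.309
vertex 1.671 -1.078 3.856
endloop
endfacet
facet normal -0.048 -0.046 0.998
outer loop
vertex 2.587 -1.527 3.88
vertex 1.671 -1.078 3.856
vertex 1.742 -2.095 3.813
endloop
endfacet
facet normal 0.049 0.045 -0.998
outer loop
vertex 1.747 -1.008 2.309
vertex 1.818 -2.025 2.267
vertex 0.902 -1.576 2.242
endloop
endfacet
facet normal -0.558 0.830 0.010
outer loop
vertex 1.747 -1.008 2.309
vertex 0.902 -1.576 2.242
vertex 1.671 -1.078 3.856
endloop
endfacet
facet normal -0.559 0.829 0.010
outer loop
vertex 1.671 -1.078 3.856
vertex 0.902 -1.576 2.242
vertex 0.827 -1.646 3.789
endloop
endfacet
facet normal -0.049 -0.046 0.998
outer loop
vertex 1.671 -1.078 3.856
vertex 0.827 -1.646 3.789
vertex 1.742 -2.095 3.813
endloop
endfacet
facet normal 0.049 0.045 -0.998
outer loop
vertex 0.902 -1.576 2.242
vertex 1.818 -2.025 2.267
vertex 0.973 -2.593 2.2
endloop
endfacet
facet normal -0.996 -0.067 -0.051
outer loop
vertex 0.902 -1.576 2.242
vertex 0.973 -2.593 2.2
vertex 0.827 -1.646 3.789
endloop
endfacet
facet normal -0.996 -0.066 -0.052
outer loop
vertex 0.827 -1.646 3.789
vertex 0.973 -2.593 2.2
vertex 0.897 -2.663 3.746
endloop
endfacet
facet normal -0.049 -0.046 0.998
outer loop
vertex 0.827 -1.646 3.789
vertex 0.897 -2.663 3.746
vertex 1.742 -2.095 3.813
endloop
endfacet
facet normal 0.048 0.046 -0.998
outer loop
vertex 0.973 -2.593 2.2
vertex 1.818 -2.025 2.267
vertex 1.889 -3.042 2.224
endloop
endfacet
facet normal -0.438 -0.897 -0.062
outer loop
vertex 0.973 -2.593 2.2
vertex 1.889 -3.042 2.224
vertex 0.897 -2.663 3.746
endloop
endfacet
facet normal -0.438 -0.897 -0.062
outer loop
vertex 0.897 -2.663 3.746
vertex 1.889 -3.042 2.224
vertex 1.813 -3.112 3.771
endloop
endfacet
facet normal -0.049 -0.045 0.998
outer loop
vertex 0.897 -2.663 3.746
vertex 1.813 -3.112 3.771
vertex 1.742 -2.095 3.813
endloop
endfacet
facet normal 0.049 0.046 -0.998
outer loop
vertex 1.889 -3.042 2.224
vertex 1.818 -2.025 2.267
vertex 2.733 -2.474 2.291
endloop
endfacet
facet normal 0.559 -0.829 -0.010
outer loop
vertex 1.889 -3.042 2.224
vertex 2.733 -2.474 2.291
vertex 1.813 -3.112 3.771
endloop
endfacet
facet normal 0.558 -0.829 -0.010
outer loop
vertex 1.813 -3.112 3.771
vertex 2.733 -2.474 2.291
vertex 2.658 -2.544 3.838
endloop
endfacet
facet normal -0.049 -0.045 0.998
outer loop
vertex 1.813 -3.112 3.771
vertex 2.658 -2.544 3.838
vertex 1.742 -2.095 3.813
endloop
endfacet

endsolid


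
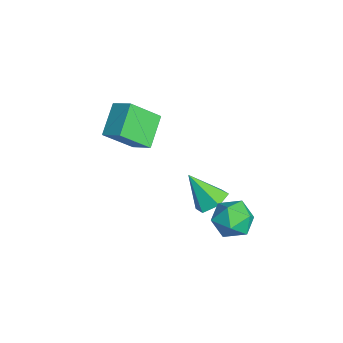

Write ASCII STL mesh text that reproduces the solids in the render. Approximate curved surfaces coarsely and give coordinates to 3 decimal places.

solid 
facet normal 0.341 0.508 -0.791
outer loop
vertex 1.72 0.298 -2.965
vertex 0.987 0.157 -3.372
vertex 1.079 0.85 -2.887
endloop
endfacet
facet normal 0.390 0.331 0.859
outer loop
vertex 1.72 0.298 -2.965
vertex 1.079 0.85 -2.887
vertex 0.373 -0.757 -1.948
endloop
endfacet
facet normal 0.341 0.508 -0.791
outer loop
vertex 1.079 0.85 -2.887
vertex 0.987 0.157 -3.372
vertex 0.346 0.709 -3.294
endloop
endfacet
facet normal -0.476 0.590 0.652
outer loop
vertex 1.079 0.85 -2.887
vertex 0.346 0.709 -3.294
vertex 0.373 -0.757 -1.948
endloop
endfacet
facet normal 0.341 0.508 -0.791
outer loop
vertex 0.346 0.709 -3.294
vertex 0.987 0.157 -3.372
vertex 0.254 0.017 -3.778
endloop
endfacet
facet normal -0.993 0.067 0.093
outer loop
vertex 0.346 0.709 -3.294
vertex 0.254 0.017 -3.778
vertex 0.373 -0.757 -1.948
endloop
endfacet
facet normal 0.341 0.508 -0.791
outer loop
vertex 0.254 0.017 -3.778
vertex 0.987 0.157 -3.372
vertex 0.896 -0.535 -3.856
endloop
endfacet
facet normal -0.647 -0.716 -0.261
outer loop
vertex 0.254 0.017 -3.778
vertex 0.896 -0.535 -3.856
vertex 0.373 -0.757 -1.948
endloop
endfacet
facet normal 0.342 0.508 -0.791
outer loop
vertex 0.896 -0.535 -3.856
vertex 0.987 0.157 -3.372
vertex 1.629 -0.395 -3.449
endloop
endfacet
facet normal 0.216 -0.975 -0.054
outer loop
vertex 0.896 -0.535 -3.856
vertex 1.629 -0.395 -3.449
vertex 0.373 -0.757 -1.948
endloop
endfacet
facet normal 0.342 0.508 -0.791
outer loop
vertex 1.629 -0.395 -3.449
vertex 0.987 0.157 -3.372
vertex 1.72 0.298 -2.965
endloop
endfacet
facet normal 0.735 -0.450 0.507
outer loop
vertex 1.629 -0.395 -3.449
vertex 1.72 0.298 -2.965
vertex 0.373 -0.757 -1.948
endloop
endfacet
facet normal 0.039 0.382 0.923
outer loop
vertex 1.772 1.267 -2.769
vertex 2.397 0.501 -2.478
vertex 2.793 1.374 -2.856
endloop
endfacet
facet normal -0.057 0.897 0.438
outer loop
vertex 1.772 1.267 -2.769
vertex 2.793 1.374 -2.856
vertex 2.174 1.704 -3.611
endloop
endfacet
facet normal -0.655 0.752 0.078
outer loop
vertex 1.772 1.267 -2.769
vertex 2.174 1.704 -3.611
vertex 1.395 1.035 -3.699
endloop
endfacet
facet normal -0.929 0.148 0.340
outer loop
vertex 1.772 1.267 -2.769
vertex 1.395 1.035 -3.699
vertex 1.533 0.292 -2.999
endloop
endfacet
facet normal -0.500 -0.081 0.862
outer loop
vertex 1.772 1.267 -2.769
vertex 1.533 0.292 -2.999
vertex 2.397 0.501 -2.478
endloop
endfacet
facet normal 0.490 0.872 -0.021
outer loop
vertex 2.174 1.704 -3.611
vertex 2.793 1.374 -2.856
vertex 3.047 1.208 -3.841
endloop
endfacet
facet normal 0.644 0.038 0.764
outer loop
vertex 2.793 1.374 -2.856
vertex 2.397 0.501 -2.478
vertex 3.185 0.465 -3.141
endloop
endfacet
facet normal -0.229 -0.711 0.665
outer loop
vertex 2.397 0.501 -2.478
vertex 1.533 0.292 -2.999
vertex 2.406 -0.204 -3.229
endloop
endfacet
facet normal -0.922 -0.341 -0.180
outer loop
vertex 1.533 0.292 -2.999
vertex 1.395 1.035 -3.699
vertex 1.787 0.126 -3.984
endloop
endfacet
facet normal -0.479 0.637 -0.604
outer loop
vertex 1.395 1.035 -3.699
vertex 2.174 1.704 -3.611
vertex 2.183 0.999 -4.362
endloop
endfacet
facet normal 0.929 -0.148 -0.340
outer loop
vertex 2.808 0.233 -4.071
vertex 3.047 1.208 -3.841
vertex 3.185 0.465 -3.141
endloop
endfacet
facet normal 0.655 -0.752 -0.078
outer loop
vertex 2.808 0.233 -4.071
vertex 3.185 0.465 -3.141
vertex 2.406 -0.204 -3.229
endloop
endfacet
facet normal 0.057 -0.897 -0.438
outer loop
vertex 2.808 0.233 -4.071
vertex 2.406 -0.204 -3.229
vertex 1.787 0.126 -3.984
endloop
endfacet
facet normal -0.039 -0.382 -0.923
outer loop
vertex 2.808 0.233 -4.071
vertex 1.787 0.126 -3.984
vertex 2.183 0.999 -4.362
endloop
endfacet
facet normal 0.500 0.081 -0.862
outer loop
vertex 2.808 0.233 -4.071
vertex 2.183 0.999 -4.362
vertex 3.047 1.208 -3.841
endloop
endfacet
facet normal 0.922 0.341 0.180
outer loop
vertex 3.185 0.465 -3.141
vertex 3.047 1.208 -3.841
vertex 2.793 1.374 -2.856
endloop
endfacet
facet normal 0.479 -0.637 0.604
outer loop
vertex 2.406 -0.204 -3.229
vertex 3.185 0.465 -3.141
vertex 2.397 0.501 -2.478
endloop
endfacet
facet normal -0.490 -0.872 0.021
outer loop
vertex 1.787 0.126 -3.984
vertex 2.406 -0.204 -3.229
vertex 1.533 0.292 -2.999
endloop
endfacet
facet normal -0.644 -0.038 -0.764
outer loop
vertex 2.183 0.999 -4.362
vertex 1.787 0.126 -3.984
vertex 1.395 1.035 -3.699
endloop
endfacet
facet normal 0.229 0.711 -0.665
outer loop
vertex 3.047 1.208 -3.841
vertex 2.183 0.999 -4.362
vertex 2.174 1.704 -3.611
endloop
endfacet
facet normal -0.732 0.404 0.548
outer loop
vertex -2.965 -2.631 0.276
vertex -3.198 -1.259 -1.047
vertex -3.729 -3.282 -0.265
endloop
endfacet
facet normal 0.121 -0.715 0.689
outer loop
vertex -2.462 -3.981 -1.213
vertex -2.965 -2.631 0.276
vertex -3.729 -3.282 -0.265
endloop
endfacet
facet normal -0.732 0.404 0.548
outer loop
vertex -3.729 -3.282 -0.265
vertex -3.198 -1.259 -1.047
vertex -3.962 -1.91 -1.588
endloop
endfacet
facet normal -0.670 -0.571 -0.474
outer loop
vertex -3.962 -1.91 -1.588
vertex -2.462 -3.981 -1.213
vertex -3.729 -3.282 -0.265
endloop
endfacet
facet normal 0.670 0.571 0.474
outer loop
vertex -2.965 -2.631 0.276
vertex -1.931 -1.958 -1.995
vertex -3.198 -1.259 -1.047
endloop
endfacet
facet normal 0.121 -0.715 0.689
outer loop
vertex -1.698 -3.33 -0.672
vertex -2.965 -2.631 0.276
vertex -2.462 -3.981 -1.213
endloop
endfacet
facet normal 0.670 0.571 0.474
outer loop
vertex -1.698 -3.33 -0.672
vertex -1.931 -1.958 -1.995
vertex -2.965 -2.631 0.276
endloop
endfacet
facet normal -0.121 0.715 -0.689
outer loop
vertex -3.198 -1.259 -1.047
vertex -1.931 -1.958 -1.995
vertex -3.962 -1.91 -1.588
endloop
endfacet
facet normal -0.670 -0.571 -0.474
outer loop
vertex -2.695 -2.609 -2.536
vertex -2.462 -3.981 -1.213
vertex -3.962 -1.91 -1.588
endloop
endfacet
facet normal -0.121 0.715 -0.689
outer loop
vertex -3.962 -1.91 -1.588
vertex -1.931 -1.958 -1.995
vertex -2.695 -2.609 -2.536
endloop
endfacet
facet normal 0.732 -0.404 -0.548
outer loop
vertex -2.695 -2.609 -2.536
vertex -1.698 -3.33 -0.672
vertex -2.462 -3.981 -1.213
endloop
endfacet
facet normal 0.732 -0.404 -0.548
outer loop
vertex -1.931 -1.958 -1.995
vertex -1.698 -3.33 -0.672
vertex -2.695 -2.609 -2.536
endloop
endfacet

endsolid


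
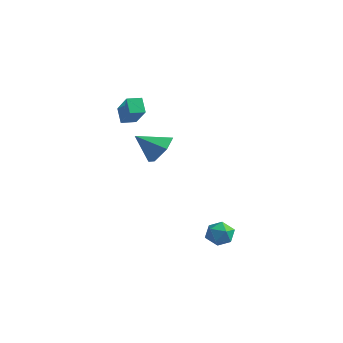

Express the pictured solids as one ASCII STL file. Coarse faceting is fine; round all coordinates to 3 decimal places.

solid 
facet normal -0.561 0.462 0.687
outer loop
vertex 2.773 2.194 -3.738
vertex 2.384 1.458 -3.561
vertex 3.088 1.681 -3.136
endloop
endfacet
facet normal 0.075 0.778 0.624
outer loop
vertex 2.773 2.194 -3.738
vertex 3.088 1.681 -3.136
vertex 3.614 2.068 -3.682
endloop
endfacet
facet normal 0.151 0.987 -0.054
outer loop
vertex 2.773 2.194 -3.738
vertex 3.614 2.068 -3.682
vertex 3.236 2.084 -4.445
endloop
endfacet
facet normal -0.437 0.800 -0.411
outer loop
vertex 2.773 2.194 -3.738
vertex 3.236 2.084 -4.445
vertex 2.476 1.707 -4.37
endloop
endfacet
facet normal -0.878 0.475 0.046
outer loop
vertex 2.773 2.194 -3.738
vertex 2.476 1.707 -4.37
vertex 2.384 1.458 -3.561
endloop
endfacet
facet normal 0.578 0.291 0.763
outer loop
vertex 3.614 2.068 -3.682
vertex 3.088 1.681 -3.136
vertex 3.744 1.253 -3.47
endloop
endfacet
facet normal -0.452 -0.220 0.864
outer loop
vertex 3.088 1.681 -3.136
vertex 2.384 1.458 -3.561
vertex 2.984 0.876 -3.395
endloop
endfacet
facet normal -0.965 -0.198 -0.171
outer loop
vertex 2.384 1.458 -3.561
vertex 2.476 1.707 -4.37
vertex 2.606 0.892 -4.158
endloop
endfacet
facet normal -0.252 0.326 -0.911
outer loop
vertex 2.476 1.707 -4.37
vertex 3.236 2.084 -4.445
vertex 3.132 1.279 -4.704
endloop
endfacet
facet normal 0.702 0.628 -0.335
outer loop
vertex 3.236 2.084 -4.445
vertex 3.614 2.068 -3.682
vertex 3.836 1.502 -4.279
endloop
endfacet
facet normal 0.437 -0.800 0.411
outer loop
vertex 3.447 0.766 -4.102
vertex 3.744 1.253 -3.47
vertex 2.984 0.876 -3.395
endloop
endfacet
facet normal -0.151 -0.987 0.054
outer loop
vertex 3.447 0.766 -4.102
vertex 2.984 0.876 -3.395
vertex 2.606 0.892 -4.158
endloop
endfacet
facet normal -0.075 -0.778 -0.624
outer loop
vertex 3.447 0.766 -4.102
vertex 2.606 0.892 -4.158
vertex 3.132 1.279 -4.704
endloop
endfacet
facet normal 0.561 -0.462 -0.687
outer loop
vertex 3.447 0.766 -4.102
vertex 3.132 1.279 -4.704
vertex 3.836 1.502 -4.279
endloop
endfacet
facet normal 0.878 -0.475 -0.046
outer loop
vertex 3.447 0.766 -4.102
vertex 3.836 1.502 -4.279
vertex 3.744 1.253 -3.47
endloop
endfacet
facet normal 0.252 -0.326 0.911
outer loop
vertex 2.984 0.876 -3.395
vertex 3.744 1.253 -3.47
vertex 3.088 1.681 -3.136
endloop
endfacet
facet normal -0.702 -0.628 0.335
outer loop
vertex 2.606 0.892 -4.158
vertex 2.984 0.876 -3.395
vertex 2.384 1.458 -3.561
endloop
endfacet
facet normal -0.578 -0.291 -0.763
outer loop
vertex 3.132 1.279 -4.704
vertex 2.606 0.892 -4.158
vertex 2.476 1.707 -4.37
endloop
endfacet
facet normal 0.452 0.220 -0.864
outer loop
vertex 3.836 1.502 -4.279
vertex 3.132 1.279 -4.704
vertex 3.236 2.084 -4.445
endloop
endfacet
facet normal 0.965 0.198 0.171
outer loop
vertex 3.744 1.253 -3.47
vertex 3.836 1.502 -4.279
vertex 3.614 2.068 -3.682
endloop
endfacet
facet normal -0.576 0.362 0.733
outer loop
vertex -3.763 1.829 3.773
vertex -3.353 2.595 3.717
vertex -4.978 2.389 2.54
endloop
endfacet
facet normal -0.471 -0.880 0.064
outer loop
vertex -4.367 2.005 1.763
vertex -3.763 1.829 3.773
vertex -4.978 2.389 2.54
endloop
endfacet
facet normal -0.576 0.363 0.732
outer loop
vertex -4.978 2.389 2.54
vertex -3.353 2.595 3.717
vertex -4.568 3.155 2.483
endloop
endfacet
facet normal -0.668 0.307 -0.677
outer loop
vertex -4.568 3.155 2.483
vertex -4.367 2.005 1.763
vertex -4.978 2.389 2.54
endloop
endfacet
facet normal 0.668 -0.308 0.677
outer loop
vertex -3.763 1.829 3.773
vertex -2.742 2.211 2.94
vertex -3.353 2.595 3.717
endloop
endfacet
facet normal -0.471 -0.880 0.064
outer loop
vertex -3.152 1.445 2.997
vertex -3.763 1.829 3.773
vertex -4.367 2.005 1.763
endloop
endfacet
facet normal 0.668 -0.307 0.678
outer loop
vertex -3.152 1.445 2.997
vertex -2.742 2.211 2.94
vertex -3.763 1.829 3.773
endloop
endfacet
facet normal 0.471 0.880 -0.064
outer loop
vertex -3.353 2.595 3.717
vertex -2.742 2.211 2.94
vertex -4.568 3.155 2.483
endloop
endfacet
facet normal -0.668 0.308 -0.678
outer loop
vertex -3.957 2.771 1.707
vertex -4.367 2.005 1.763
vertex -4.568 3.155 2.483
endloop
endfacet
facet normal 0.471 0.880 -0.065
outer loop
vertex -4.568 3.155 2.483
vertex -2.742 2.211 2.94
vertex -3.957 2.771 1.707
endloop
endfacet
facet normal 0.577 -0.362 -0.732
outer loop
vertex -3.957 2.771 1.707
vertex -3.152 1.445 2.997
vertex -4.367 2.005 1.763
endloop
endfacet
facet normal 0.576 -0.363 -0.732
outer loop
vertex -2.742 2.211 2.94
vertex -3.152 1.445 2.997
vertex -3.957 2.771 1.707
endloop
endfacet
facet normal 0.601 0.534 -0.595
outer loop
vertex -1.248 2.24 0.632
vertex -2.126 2.716 0.172
vertex -1.654 3.17 1.056
endloop
endfacet
facet normal 0.326 -0.271 0.906
outer loop
vertex -1.248 2.24 0.632
vertex -1.654 3.17 1.056
vertex -3.154 1.804 1.188
endloop
endfacet
facet normal 0.601 0.534 -0.595
outer loop
vertex -1.654 3.17 1.056
vertex -2.126 2.716 0.172
vertex -2.533 3.646 0.595
endloop
endfacet
facet normal -0.263 0.375 0.889
outer loop
vertex -1.654 3.17 1.056
vertex -2.533 3.646 0.595
vertex -3.154 1.804 1.188
endloop
endfacet
facet normal 0.602 0.534 -0.594
outer loop
vertex -2.533 3.646 0.595
vertex -2.126 2.716 0.172
vertex -3.004 3.193 -0.289
endloop
endfacet
facet normal -0.882 0.385 0.273
outer loop
vertex -2.533 3.646 0.595
vertex -3.004 3.193 -0.289
vertex -3.154 1.804 1.188
endloop
endfacet
facet normal 0.602 0.534 -0.594
outer loop
vertex -3.004 3.193 -0.289
vertex -2.126 2.716 0.172
vertex -2.597 2.263 -0.713
endloop
endfacet
facet normal -0.911 -0.250 -0.327
outer loop
vertex -3.004 3.193 -0.289
vertex -2.597 2.263 -0.713
vertex -3.154 1.804 1.188
endloop
endfacet
facet normal 0.602 0.534 -0.594
outer loop
vertex -2.597 2.263 -0.713
vertex -2.126 2.716 0.172
vertex -1.719 1.786 -0.252
endloop
endfacet
facet normal -0.323 -0.894 -0.310
outer loop
vertex -2.597 2.263 -0.713
vertex -1.719 1.786 -0.252
vertex -3.154 1.804 1.188
endloop
endfacet
facet normal 0.601 0.534 -0.595
outer loop
vertex -1.719 1.786 -0.252
vertex -2.126 2.716 0.172
vertex -1.248 2.24 0.632
endloop
endfacet
facet normal 0.296 -0.905 0.307
outer loop
vertex -1.719 1.786 -0.252
vertex -1.248 2.24 0.632
vertex -3.154 1.804 1.188
endloop
endfacet

endsolid


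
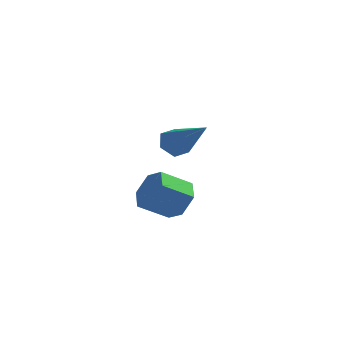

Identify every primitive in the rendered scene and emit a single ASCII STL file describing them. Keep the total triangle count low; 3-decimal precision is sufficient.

solid 
facet normal -0.690 0.396 -0.606
outer loop
vertex -1.239 0.861 -1.047
vertex -1.688 0.717 -0.63
vertex -1.396 1.275 -0.598
endloop
endfacet
facet normal 0.831 0.523 -0.192
outer loop
vertex -1.239 0.861 -1.047
vertex -1.396 1.275 -0.598
vertex -0.232 -0.117 0.65
endloop
endfacet
facet normal -0.690 0.396 -0.607
outer loop
vertex -1.396 1.275 -0.598
vertex -1.688 0.717 -0.63
vertex -1.846 1.13 -0.181
endloop
endfacet
facet normal 0.291 0.762 0.579
outer loop
vertex -1.396 1.275 -0.598
vertex -1.846 1.13 -0.181
vertex -0.232 -0.117 0.65
endloop
endfacet
facet normal -0.691 0.395 -0.606
outer loop
vertex -1.846 1.13 -0.181
vertex -1.688 0.717 -0.63
vertex -2.137 0.573 -0.212
endloop
endfacet
facet normal -0.366 0.140 0.920
outer loop
vertex -1.846 1.13 -0.181
vertex -2.137 0.573 -0.212
vertex -0.232 -0.117 0.65
endloop
endfacet
facet normal -0.691 0.396 -0.605
outer loop
vertex -2.137 0.573 -0.212
vertex -1.688 0.717 -0.63
vertex -1.98 0.16 -0.661
endloop
endfacet
facet normal -0.485 -0.722 0.494
outer loop
vertex -2.137 0.573 -0.212
vertex -1.98 0.16 -0.661
vertex -0.232 -0.117 0.65
endloop
endfacet
facet normal -0.689 0.395 -0.607
outer loop
vertex -1.98 0.16 -0.661
vertex -1.688 0.717 -0.63
vertex -1.53 0.304 -1.078
endloop
endfacet
facet normal 0.053 -0.960 -0.274
outer loop
vertex -1.98 0.16 -0.661
vertex -1.53 0.304 -1.078
vertex -0.232 -0.117 0.65
endloop
endfacet
facet normal -0.690 0.394 -0.607
outer loop
vertex -1.53 0.304 -1.078
vertex -1.688 0.717 -0.63
vertex -1.239 0.861 -1.047
endloop
endfacet
facet normal 0.711 -0.337 -0.617
outer loop
vertex -1.53 0.304 -1.078
vertex -1.239 0.861 -1.047
vertex -0.232 -0.117 0.65
endloop
endfacet
facet normal 0.664 0.525 -0.532
outer loop
vertex -1.962 3.022 -3.596
vertex -2.255 2.652 -4.327
vertex -2.612 3.392 -4.042
endloop
endfacet
facet normal -0.043 0.738 0.674
outer loop
vertex -1.962 3.022 -3.596
vertex -2.612 3.392 -4.042
vertex -2.853 2.319 -2.883
endloop
endfacet
facet normal -0.043 0.738 0.674
outer loop
vertex -2.853 2.319 -2.883
vertex -2.612 3.392 -4.042
vertex -3.502 2.689 -3.329
endloop
endfacet
facet normal -0.665 -0.524 0.532
outer loop
vertex -2.853 2.319 -2.883
vertex -3.502 2.689 -3.329
vertex -3.145 1.948 -3.613
endloop
endfacet
facet normal 0.664 0.525 -0.532
outer loop
vertex -2.612 3.392 -4.042
vertex -2.255 2.652 -4.327
vertex -2.904 3.021 -4.772
endloop
endfacet
facet normal -0.668 0.737 -0.107
outer loop
vertex -2.612 3.392 -4.042
vertex -2.904 3.021 -4.772
vertex -3.502 2.689 -3.329
endloop
endfacet
facet normal -0.668 0.737 -0.107
outer loop
vertex -3.502 2.689 -3.329
vertex -2.904 3.021 -4.772
vertex -3.794 2.318 -4.059
endloop
endfacet
facet normal -0.665 -0.524 0.532
outer loop
vertex -3.502 2.689 -3.329
vertex -3.794 2.318 -4.059
vertex -3.145 1.948 -3.613
endloop
endfacet
facet normal 0.664 0.525 -0.532
outer loop
vertex -2.904 3.021 -4.772
vertex -2.255 2.652 -4.327
vertex -2.547 2.281 -5.057
endloop
endfacet
facet normal -0.625 -0.001 -0.781
outer loop
vertex -2.904 3.021 -4.772
vertex -2.547 2.281 -5.057
vertex -3.794 2.318 -4.059
endloop
endfacet
facet normal -0.625 0.000 -0.781
outer loop
vertex -3.794 2.318 -4.059
vertex -2.547 2.281 -5.057
vertex -3.438 1.578 -4.344
endloop
endfacet
facet normal -0.665 -0.525 0.532
outer loop
vertex -3.794 2.318 -4.059
vertex -3.438 1.578 -4.344
vertex -3.145 1.948 -3.613
endloop
endfacet
facet normal 0.665 0.524 -0.532
outer loop
vertex -2.547 2.281 -5.057
vertex -2.255 2.652 -4.327
vertex -1.898 1.911 -4.611
endloop
endfacet
facet normal 0.043 -0.738 -0.674
outer loop
vertex -2.547 2.281 -5.057
vertex -1.898 1.911 -4.611
vertex -3.438 1.578 -4.344
endloop
endfacet
facet normal 0.043 -0.738 -0.674
outer loop
vertex -3.438 1.578 -4.344
vertex -1.898 1.911 -4.611
vertex -2.788 1.208 -3.898
endloop
endfacet
facet normal -0.664 -0.525 0.532
outer loop
vertex -3.438 1.578 -4.344
vertex -2.788 1.208 -3.898
vertex -3.145 1.948 -3.613
endloop
endfacet
facet normal 0.665 0.524 -0.532
outer loop
vertex -1.898 1.911 -4.611
vertex -2.255 2.652 -4.327
vertex -1.606 2.282 -3.881
endloop
endfacet
facet normal 0.668 -0.737 0.107
outer loop
vertex -1.898 1.911 -4.611
vertex -1.606 2.282 -3.881
vertex -2.788 1.208 -3.898
endloop
endfacet
facet normal 0.668 -0.737 0.107
outer loop
vertex -2.788 1.208 -3.898
vertex -1.606 2.282 -3.881
vertex -2.496 1.579 -3.168
endloop
endfacet
facet normal -0.664 -0.525 0.532
outer loop
vertex -2.788 1.208 -3.898
vertex -2.496 1.579 -3.168
vertex -3.145 1.948 -3.613
endloop
endfacet
facet normal 0.665 0.525 -0.532
outer loop
vertex -1.606 2.282 -3.881
vertex -2.255 2.652 -4.327
vertex -1.962 3.022 -3.596
endloop
endfacet
facet normal 0.625 0.000 0.780
outer loop
vertex -1.606 2.282 -3.881
vertex -1.962 3.022 -3.596
vertex -2.496 1.579 -3.168
endloop
endfacet
facet normal 0.625 0.001 0.781
outer loop
vertex -2.496 1.579 -3.168
vertex -1.962 3.022 -3.596
vertex -2.853 2.319 -2.883
endloop
endfacet
facet normal -0.664 -0.525 0.532
outer loop
vertex -2.496 1.579 -3.168
vertex -2.853 2.319 -2.883
vertex -3.145 1.948 -3.613
endloop
endfacet

endsolid
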